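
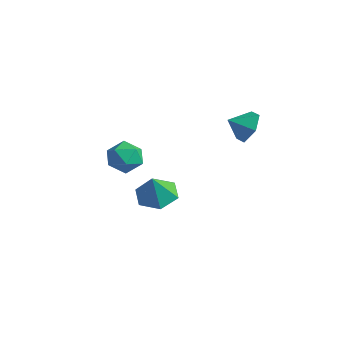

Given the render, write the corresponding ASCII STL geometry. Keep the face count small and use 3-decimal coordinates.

solid 
facet normal -0.189 0.353 -0.916
outer loop
vertex -1.097 -0.299 -2.591
vertex -1.899 0.199 -2.234
vertex -0.993 0.645 -2.249
endloop
endfacet
facet normal 0.936 -0.206 0.285
outer loop
vertex -1.097 -0.299 -2.591
vertex -0.993 0.645 -2.249
vertex -1.621 -0.319 -0.886
endloop
endfacet
facet normal -0.189 0.353 -0.916
outer loop
vertex -0.993 0.645 -2.249
vertex -1.899 0.199 -2.234
vertex -1.795 1.144 -1.891
endloop
endfacet
facet normal 0.593 0.503 0.629
outer loop
vertex -0.993 0.645 -2.249
vertex -1.795 1.144 -1.891
vertex -1.621 -0.319 -0.886
endloop
endfacet
facet normal -0.189 0.353 -0.916
outer loop
vertex -1.795 1.144 -1.891
vertex -1.899 0.199 -2.234
vertex -2.701 0.698 -1.876
endloop
endfacet
facet normal -0.247 0.529 0.812
outer loop
vertex -1.795 1.144 -1.891
vertex -2.701 0.698 -1.876
vertex -1.621 -0.319 -0.886
endloop
endfacet
facet normal -0.190 0.353 -0.916
outer loop
vertex -2.701 0.698 -1.876
vertex -1.899 0.199 -2.234
vertex -2.805 -0.247 -2.218
endloop
endfacet
facet normal -0.743 -0.154 0.652
outer loop
vertex -2.701 0.698 -1.876
vertex -2.805 -0.247 -2.218
vertex -1.621 -0.319 -0.886
endloop
endfacet
facet normal -0.190 0.353 -0.916
outer loop
vertex -2.805 -0.247 -2.218
vertex -1.899 0.199 -2.234
vertex -2.003 -0.745 -2.576
endloop
endfacet
facet normal -0.399 -0.864 0.308
outer loop
vertex -2.805 -0.247 -2.218
vertex -2.003 -0.745 -2.576
vertex -1.621 -0.319 -0.886
endloop
endfacet
facet normal -0.189 0.353 -0.916
outer loop
vertex -2.003 -0.745 -2.576
vertex -1.899 0.199 -2.234
vertex -1.097 -0.299 -2.591
endloop
endfacet
facet normal 0.440 -0.889 0.125
outer loop
vertex -2.003 -0.745 -2.576
vertex -1.097 -0.299 -2.591
vertex -1.621 -0.319 -0.886
endloop
endfacet
facet normal -0.895 0.215 0.391
outer loop
vertex -1.443 -2.048 1.736
vertex -1.516 -2.879 2.027
vertex -1.144 -2.262 2.539
endloop
endfacet
facet normal -0.473 0.791 0.387
outer loop
vertex -1.443 -2.048 1.736
vertex -1.144 -2.262 2.539
vertex -0.671 -1.725 2.02
endloop
endfacet
facet normal -0.277 0.916 -0.288
outer loop
vertex -1.443 -2.048 1.736
vertex -0.671 -1.725 2.02
vertex -0.751 -2.011 1.188
endloop
endfacet
facet normal -0.577 0.419 -0.701
outer loop
vertex -1.443 -2.048 1.736
vertex -0.751 -2.011 1.188
vertex -1.273 -2.723 1.192
endloop
endfacet
facet normal -0.959 -0.014 -0.282
outer loop
vertex -1.443 -2.048 1.736
vertex -1.273 -2.723 1.192
vertex -1.516 -2.879 2.027
endloop
endfacet
facet normal 0.113 0.637 0.762
outer loop
vertex -0.671 -1.725 2.02
vertex -1.144 -2.262 2.539
vertex -0.267 -2.357 2.488
endloop
endfacet
facet normal -0.568 -0.295 0.768
outer loop
vertex -1.144 -2.262 2.539
vertex -1.516 -2.879 2.027
vertex -0.789 -3.069 2.492
endloop
endfacet
facet normal -0.673 -0.667 -0.320
outer loop
vertex -1.516 -2.879 2.027
vertex -1.273 -2.723 1.192
vertex -0.869 -3.355 1.66
endloop
endfacet
facet normal -0.054 0.034 -0.998
outer loop
vertex -1.273 -2.723 1.192
vertex -0.751 -2.011 1.188
vertex -0.396 -2.818 1.141
endloop
endfacet
facet normal 0.431 0.840 -0.330
outer loop
vertex -0.751 -2.011 1.188
vertex -0.671 -1.725 2.02
vertex -0.024 -2.201 1.653
endloop
endfacet
facet normal 0.577 -0.419 0.701
outer loop
vertex -0.097 -3.032 1.944
vertex -0.267 -2.357 2.488
vertex -0.789 -3.069 2.492
endloop
endfacet
facet normal 0.277 -0.916 0.288
outer loop
vertex -0.097 -3.032 1.944
vertex -0.789 -3.069 2.492
vertex -0.869 -3.355 1.66
endloop
endfacet
facet normal 0.473 -0.791 -0.387
outer loop
vertex -0.097 -3.032 1.944
vertex -0.869 -3.355 1.66
vertex -0.396 -2.818 1.141
endloop
endfacet
facet normal 0.895 -0.215 -0.391
outer loop
vertex -0.097 -3.032 1.944
vertex -0.396 -2.818 1.141
vertex -0.024 -2.201 1.653
endloop
endfacet
facet normal 0.959 0.014 0.282
outer loop
vertex -0.097 -3.032 1.944
vertex -0.024 -2.201 1.653
vertex -0.267 -2.357 2.488
endloop
endfacet
facet normal 0.054 -0.034 0.998
outer loop
vertex -0.789 -3.069 2.492
vertex -0.267 -2.357 2.488
vertex -1.144 -2.262 2.539
endloop
endfacet
facet normal -0.431 -0.840 0.330
outer loop
vertex -0.869 -3.355 1.66
vertex -0.789 -3.069 2.492
vertex -1.516 -2.879 2.027
endloop
endfacet
facet normal -0.113 -0.637 -0.762
outer loop
vertex -0.396 -2.818 1.141
vertex -0.869 -3.355 1.66
vertex -1.273 -2.723 1.192
endloop
endfacet
facet normal 0.568 0.295 -0.768
outer loop
vertex -0.024 -2.201 1.653
vertex -0.396 -2.818 1.141
vertex -0.751 -2.011 1.188
endloop
endfacet
facet normal 0.673 0.667 0.320
outer loop
vertex -0.267 -2.357 2.488
vertex -0.024 -2.201 1.653
vertex -0.671 -1.725 2.02
endloop
endfacet
facet normal 0.464 0.728 -0.504
outer loop
vertex 1.464 2.821 2.248
vertex 0.649 3.155 1.98
vertex 1.033 3.452 2.762
endloop
endfacet
facet normal 0.311 -0.464 0.830
outer loop
vertex 1.464 2.821 2.248
vertex 1.033 3.452 2.762
vertex 0.171 2.405 2.5
endloop
endfacet
facet normal 0.464 0.728 -0.505
outer loop
vertex 1.033 3.452 2.762
vertex 0.649 3.155 1.98
vertex 0.219 3.785 2.493
endloop
endfacet
facet normal -0.308 0.016 0.951
outer loop
vertex 1.033 3.452 2.762
vertex 0.219 3.785 2.493
vertex 0.171 2.405 2.5
endloop
endfacet
facet normal 0.464 0.728 -0.505
outer loop
vertex 0.219 3.785 2.493
vertex 0.649 3.155 1.98
vertex -0.165 3.488 1.712
endloop
endfacet
facet normal -0.902 0.034 0.431
outer loop
vertex 0.219 3.785 2.493
vertex -0.165 3.488 1.712
vertex 0.171 2.405 2.5
endloop
endfacet
facet normal 0.464 0.728 -0.505
outer loop
vertex -0.165 3.488 1.712
vertex 0.649 3.155 1.98
vertex 0.265 2.858 1.199
endloop
endfacet
facet normal -0.879 -0.427 -0.212
outer loop
vertex -0.165 3.488 1.712
vertex 0.265 2.858 1.199
vertex 0.171 2.405 2.5
endloop
endfacet
facet normal 0.464 0.728 -0.505
outer loop
vertex 0.265 2.858 1.199
vertex 0.649 3.155 1.98
vertex 1.08 2.524 1.467
endloop
endfacet
facet normal -0.261 -0.906 -0.334
outer loop
vertex 0.265 2.858 1.199
vertex 1.08 2.524 1.467
vertex 0.171 2.405 2.5
endloop
endfacet
facet normal 0.464 0.728 -0.505
outer loop
vertex 1.08 2.524 1.467
vertex 0.649 3.155 1.98
vertex 1.464 2.821 2.248
endloop
endfacet
facet normal 0.334 -0.924 0.187
outer loop
vertex 1.08 2.524 1.467
vertex 1.464 2.821 2.248
vertex 0.171 2.405 2.5
endloop
endfacet

endsolid


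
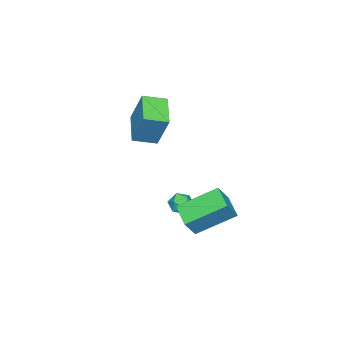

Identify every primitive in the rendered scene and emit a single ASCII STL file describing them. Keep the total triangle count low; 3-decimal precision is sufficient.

solid 
facet normal -0.663 -0.460 0.591
outer loop
vertex -1.782 -0.81 -3.691
vertex -1.636 -1.389 -3.978
vertex -1.298 -1.19 -3.444
endloop
endfacet
facet normal -0.382 0.110 0.918
outer loop
vertex -1.782 -0.81 -3.691
vertex -1.298 -1.19 -3.444
vertex -1.215 -0.534 -3.488
endloop
endfacet
facet normal -0.517 0.685 0.514
outer loop
vertex -1.782 -0.81 -3.691
vertex -1.215 -0.534 -3.488
vertex -1.501 -0.329 -4.049
endloop
endfacet
facet normal -0.881 0.469 -0.061
outer loop
vertex -1.782 -0.81 -3.691
vertex -1.501 -0.329 -4.049
vertex -1.761 -0.857 -4.351
endloop
endfacet
facet normal -0.971 -0.238 -0.014
outer loop
vertex -1.782 -0.81 -3.691
vertex -1.761 -0.857 -4.351
vertex -1.636 -1.389 -3.978
endloop
endfacet
facet normal 0.325 0.022 0.945
outer loop
vertex -1.215 -0.534 -3.488
vertex -1.298 -1.19 -3.444
vertex -0.719 -0.943 -3.649
endloop
endfacet
facet normal -0.129 -0.900 0.417
outer loop
vertex -1.298 -1.19 -3.444
vertex -1.636 -1.389 -3.978
vertex -0.979 -1.471 -3.951
endloop
endfacet
facet normal -0.628 -0.540 -0.560
outer loop
vertex -1.636 -1.389 -3.978
vertex -1.761 -0.857 -4.351
vertex -1.265 -1.266 -4.512
endloop
endfacet
facet normal -0.482 0.602 -0.637
outer loop
vertex -1.761 -0.857 -4.351
vertex -1.501 -0.329 -4.049
vertex -1.182 -0.61 -4.556
endloop
endfacet
facet normal 0.107 0.950 0.293
outer loop
vertex -1.501 -0.329 -4.049
vertex -1.215 -0.534 -3.488
vertex -0.844 -0.411 -4.022
endloop
endfacet
facet normal 0.881 -0.469 0.061
outer loop
vertex -0.698 -0.99 -4.309
vertex -0.719 -0.943 -3.649
vertex -0.979 -1.471 -3.951
endloop
endfacet
facet normal 0.517 -0.685 -0.514
outer loop
vertex -0.698 -0.99 -4.309
vertex -0.979 -1.471 -3.951
vertex -1.265 -1.266 -4.512
endloop
endfacet
facet normal 0.382 -0.110 -0.918
outer loop
vertex -0.698 -0.99 -4.309
vertex -1.265 -1.266 -4.512
vertex -1.182 -0.61 -4.556
endloop
endfacet
facet normal 0.663 0.460 -0.591
outer loop
vertex -0.698 -0.99 -4.309
vertex -1.182 -0.61 -4.556
vertex -0.844 -0.411 -4.022
endloop
endfacet
facet normal 0.971 0.238 0.014
outer loop
vertex -0.698 -0.99 -4.309
vertex -0.844 -0.411 -4.022
vertex -0.719 -0.943 -3.649
endloop
endfacet
facet normal 0.482 -0.602 0.637
outer loop
vertex -0.979 -1.471 -3.951
vertex -0.719 -0.943 -3.649
vertex -1.298 -1.19 -3.444
endloop
endfacet
facet normal -0.107 -0.950 -0.293
outer loop
vertex -1.265 -1.266 -4.512
vertex -0.979 -1.471 -3.951
vertex -1.636 -1.389 -3.978
endloop
endfacet
facet normal -0.325 -0.022 -0.945
outer loop
vertex -1.182 -0.61 -4.556
vertex -1.265 -1.266 -4.512
vertex -1.761 -0.857 -4.351
endloop
endfacet
facet normal 0.129 0.900 -0.417
outer loop
vertex -0.844 -0.411 -4.022
vertex -1.182 -0.61 -4.556
vertex -1.501 -0.329 -4.049
endloop
endfacet
facet normal 0.628 0.540 0.560
outer loop
vertex -0.719 -0.943 -3.649
vertex -0.844 -0.411 -4.022
vertex -1.215 -0.534 -3.488
endloop
endfacet
facet normal -0.589 -0.734 0.338
outer loop
vertex 1.019 0.35 -2.715
vertex -0.161 1.791 -1.64
vertex 0.36 0.471 -3.6
endloop
endfacet
facet normal 0.548 -0.670 -0.500
outer loop
vertex 1.161 1.469 -4.06
vertex 1.019 0.35 -2.715
vertex 0.36 0.471 -3.6
endloop
endfacet
facet normal -0.588 -0.735 0.338
outer loop
vertex 0.36 0.471 -3.6
vertex -0.161 1.791 -1.64
vertex -0.82 1.911 -2.525
endloop
endfacet
facet normal -0.594 0.109 -0.797
outer loop
vertex -0.82 1.911 -2.525
vertex 1.161 1.469 -4.06
vertex 0.36 0.471 -3.6
endloop
endfacet
facet normal 0.594 -0.109 0.797
outer loop
vertex 1.019 0.35 -2.715
vertex 0.64 2.789 -2.1
vertex -0.161 1.791 -1.64
endloop
endfacet
facet normal 0.549 -0.670 -0.500
outer loop
vertex 1.82 1.349 -3.175
vertex 1.019 0.35 -2.715
vertex 1.161 1.469 -4.06
endloop
endfacet
facet normal 0.594 -0.109 0.797
outer loop
vertex 1.82 1.349 -3.175
vertex 0.64 2.789 -2.1
vertex 1.019 0.35 -2.715
endloop
endfacet
facet normal -0.549 0.671 0.499
outer loop
vertex -0.161 1.791 -1.64
vertex 0.64 2.789 -2.1
vertex -0.82 1.911 -2.525
endloop
endfacet
facet normal -0.594 0.109 -0.797
outer loop
vertex -0.019 2.91 -2.985
vertex 1.161 1.469 -4.06
vertex -0.82 1.911 -2.525
endloop
endfacet
facet normal -0.549 0.670 0.500
outer loop
vertex -0.82 1.911 -2.525
vertex 0.64 2.789 -2.1
vertex -0.019 2.91 -2.985
endloop
endfacet
facet normal 0.588 0.734 -0.339
outer loop
vertex -0.019 2.91 -2.985
vertex 1.82 1.349 -3.175
vertex 1.161 1.469 -4.06
endloop
endfacet
facet normal 0.589 0.734 -0.338
outer loop
vertex 0.64 2.789 -2.1
vertex 1.82 1.349 -3.175
vertex -0.019 2.91 -2.985
endloop
endfacet
facet normal -0.735 -0.556 0.388
outer loop
vertex -2.335 -3.806 1.758
vertex -3.151 -2.935 1.461
vertex -2.612 -4.667 -0.003
endloop
endfacet
facet normal 0.664 -0.708 0.242
outer loop
vertex -1.289 -3.665 -0.701
vertex -2.335 -3.806 1.758
vertex -2.612 -4.667 -0.003
endloop
endfacet
facet normal -0.735 -0.556 0.387
outer loop
vertex -2.612 -4.667 -0.003
vertex -3.151 -2.935 1.461
vertex -3.428 -3.795 -0.3
endloop
endfacet
facet normal -0.140 -0.434 -0.890
outer loop
vertex -3.428 -3.795 -0.3
vertex -1.289 -3.665 -0.701
vertex -2.612 -4.667 -0.003
endloop
endfacet
facet normal 0.140 0.435 0.890
outer loop
vertex -2.335 -3.806 1.758
vertex -1.828 -1.933 0.763
vertex -3.151 -2.935 1.461
endloop
endfacet
facet normal 0.663 -0.708 0.242
outer loop
vertex -1.012 -2.805 1.06
vertex -2.335 -3.806 1.758
vertex -1.289 -3.665 -0.701
endloop
endfacet
facet normal 0.141 0.435 0.890
outer loop
vertex -1.012 -2.805 1.06
vertex -1.828 -1.933 0.763
vertex -2.335 -3.806 1.758
endloop
endfacet
facet normal -0.664 0.708 -0.241
outer loop
vertex -3.151 -2.935 1.461
vertex -1.828 -1.933 0.763
vertex -3.428 -3.795 -0.3
endloop
endfacet
facet normal -0.140 -0.435 -0.890
outer loop
vertex -2.105 -2.794 -0.998
vertex -1.289 -3.665 -0.701
vertex -3.428 -3.795 -0.3
endloop
endfacet
facet normal -0.663 0.708 -0.242
outer loop
vertex -3.428 -3.795 -0.3
vertex -1.828 -1.933 0.763
vertex -2.105 -2.794 -0.998
endloop
endfacet
facet normal 0.735 0.557 -0.387
outer loop
vertex -2.105 -2.794 -0.998
vertex -1.012 -2.805 1.06
vertex -1.289 -3.665 -0.701
endloop
endfacet
facet normal 0.735 0.556 -0.388
outer loop
vertex -1.828 -1.933 0.763
vertex -1.012 -2.805 1.06
vertex -2.105 -2.794 -0.998
endloop
endfacet

endsolid


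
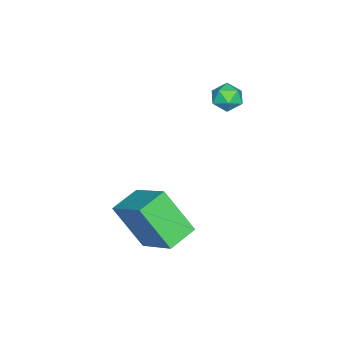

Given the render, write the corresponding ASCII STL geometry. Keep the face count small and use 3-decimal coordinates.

solid 
facet normal -0.892 0.217 -0.397
outer loop
vertex -3.9 3.086 0.587
vertex -4.186 2.612 0.97
vertex -4.134 3.243 1.198
endloop
endfacet
facet normal -0.471 0.794 -0.384
outer loop
vertex -3.9 3.086 0.587
vertex -4.134 3.243 1.198
vertex -3.544 3.492 0.989
endloop
endfacet
facet normal 0.119 0.644 -0.756
outer loop
vertex -3.9 3.086 0.587
vertex -3.544 3.492 0.989
vertex -3.233 3.014 0.631
endloop
endfacet
facet normal 0.063 -0.026 -0.998
outer loop
vertex -3.9 3.086 0.587
vertex -3.233 3.014 0.631
vertex -3.629 2.471 0.62
endloop
endfacet
facet normal -0.561 -0.289 -0.776
outer loop
vertex -3.9 3.086 0.587
vertex -3.629 2.471 0.62
vertex -4.186 2.612 0.97
endloop
endfacet
facet normal -0.282 0.914 0.293
outer loop
vertex -3.544 3.492 0.989
vertex -4.134 3.243 1.198
vertex -3.611 3.269 1.62
endloop
endfacet
facet normal -0.962 -0.019 0.273
outer loop
vertex -4.134 3.243 1.198
vertex -4.186 2.612 0.97
vertex -4.007 2.726 1.609
endloop
endfacet
facet normal -0.427 -0.838 -0.341
outer loop
vertex -4.186 2.612 0.97
vertex -3.629 2.471 0.62
vertex -3.696 2.248 1.251
endloop
endfacet
facet normal 0.584 -0.412 -0.699
outer loop
vertex -3.629 2.471 0.62
vertex -3.233 3.014 0.631
vertex -3.106 2.497 1.042
endloop
endfacet
facet normal 0.675 0.670 -0.309
outer loop
vertex -3.233 3.014 0.631
vertex -3.544 3.492 0.989
vertex -3.054 3.128 1.27
endloop
endfacet
facet normal -0.063 0.026 0.998
outer loop
vertex -3.34 2.654 1.653
vertex -3.611 3.269 1.62
vertex -4.007 2.726 1.609
endloop
endfacet
facet normal -0.119 -0.644 0.756
outer loop
vertex -3.34 2.654 1.653
vertex -4.007 2.726 1.609
vertex -3.696 2.248 1.251
endloop
endfacet
facet normal 0.471 -0.794 0.384
outer loop
vertex -3.34 2.654 1.653
vertex -3.696 2.248 1.251
vertex -3.106 2.497 1.042
endloop
endfacet
facet normal 0.892 -0.217 0.397
outer loop
vertex -3.34 2.654 1.653
vertex -3.106 2.497 1.042
vertex -3.054 3.128 1.27
endloop
endfacet
facet normal 0.561 0.289 0.776
outer loop
vertex -3.34 2.654 1.653
vertex -3.054 3.128 1.27
vertex -3.611 3.269 1.62
endloop
endfacet
facet normal -0.584 0.412 0.699
outer loop
vertex -4.007 2.726 1.609
vertex -3.611 3.269 1.62
vertex -4.134 3.243 1.198
endloop
endfacet
facet normal -0.675 -0.670 0.309
outer loop
vertex -3.696 2.248 1.251
vertex -4.007 2.726 1.609
vertex -4.186 2.612 0.97
endloop
endfacet
facet normal 0.282 -0.914 -0.293
outer loop
vertex -3.106 2.497 1.042
vertex -3.696 2.248 1.251
vertex -3.629 2.471 0.62
endloop
endfacet
facet normal 0.962 0.019 -0.273
outer loop
vertex -3.054 3.128 1.27
vertex -3.106 2.497 1.042
vertex -3.233 3.014 0.631
endloop
endfacet
facet normal 0.427 0.838 0.341
outer loop
vertex -3.611 3.269 1.62
vertex -3.054 3.128 1.27
vertex -3.544 3.492 0.989
endloop
endfacet
facet normal -0.437 -0.714 -0.547
outer loop
vertex 0.606 0.055 -2.732
vertex -0.525 0.538 -2.458
vertex 0.719 1.269 -4.405
endloop
endfacet
facet normal 0.898 -0.383 -0.218
outer loop
vertex 1.585 2.682 -3.322
vertex 0.606 0.055 -2.732
vertex 0.719 1.269 -4.405
endloop
endfacet
facet normal -0.437 -0.714 -0.547
outer loop
vertex 0.719 1.269 -4.405
vertex -0.525 0.538 -2.458
vertex -0.412 1.752 -4.131
endloop
endfacet
facet normal 0.054 0.586 -0.808
outer loop
vertex -0.412 1.752 -4.131
vertex 1.585 2.682 -3.322
vertex 0.719 1.269 -4.405
endloop
endfacet
facet normal -0.054 -0.586 0.808
outer loop
vertex 0.606 0.055 -2.732
vertex 0.341 1.951 -1.375
vertex -0.525 0.538 -2.458
endloop
endfacet
facet normal 0.898 -0.383 -0.218
outer loop
vertex 1.472 1.468 -1.649
vertex 0.606 0.055 -2.732
vertex 1.585 2.682 -3.322
endloop
endfacet
facet normal -0.054 -0.586 0.808
outer loop
vertex 1.472 1.468 -1.649
vertex 0.341 1.951 -1.375
vertex 0.606 0.055 -2.732
endloop
endfacet
facet normal -0.898 0.383 0.218
outer loop
vertex -0.525 0.538 -2.458
vertex 0.341 1.951 -1.375
vertex -0.412 1.752 -4.131
endloop
endfacet
facet normal 0.054 0.586 -0.808
outer loop
vertex 0.454 3.165 -3.048
vertex 1.585 2.682 -3.322
vertex -0.412 1.752 -4.131
endloop
endfacet
facet normal -0.898 0.383 0.218
outer loop
vertex -0.412 1.752 -4.131
vertex 0.341 1.951 -1.375
vertex 0.454 3.165 -3.048
endloop
endfacet
facet normal 0.437 0.714 0.547
outer loop
vertex 0.454 3.165 -3.048
vertex 1.472 1.468 -1.649
vertex 1.585 2.682 -3.322
endloop
endfacet
facet normal 0.437 0.714 0.547
outer loop
vertex 0.341 1.951 -1.375
vertex 1.472 1.468 -1.649
vertex 0.454 3.165 -3.048
endloop
endfacet

endsolid


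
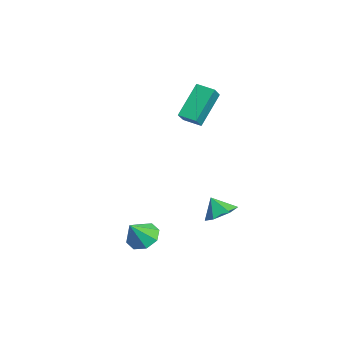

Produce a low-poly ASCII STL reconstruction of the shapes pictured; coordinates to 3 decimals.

solid 
facet normal -0.290 0.513 -0.808
outer loop
vertex 3.704 -1.639 -2.069
vertex 3.024 -2.143 -2.145
vertex 3.189 -1.414 -1.741
endloop
endfacet
facet normal 0.611 0.421 0.671
outer loop
vertex 3.704 -1.639 -2.069
vertex 3.189 -1.414 -1.741
vertex 3.416 -2.837 -1.055
endloop
endfacet
facet normal -0.291 0.513 -0.807
outer loop
vertex 3.189 -1.414 -1.741
vertex 3.024 -2.143 -2.145
vertex 2.578 -1.616 -1.649
endloop
endfacet
facet normal -0.008 0.433 0.901
outer loop
vertex 3.189 -1.414 -1.741
vertex 2.578 -1.616 -1.649
vertex 3.416 -2.837 -1.055
endloop
endfacet
facet normal -0.290 0.514 -0.807
outer loop
vertex 2.578 -1.616 -1.649
vertex 3.024 -2.143 -2.145
vertex 2.227 -2.127 -1.848
endloop
endfacet
facet normal -0.537 0.041 0.842
outer loop
vertex 2.578 -1.616 -1.649
vertex 2.227 -2.127 -1.848
vertex 3.416 -2.837 -1.055
endloop
endfacet
facet normal -0.291 0.512 -0.808
outer loop
vertex 2.227 -2.127 -1.848
vertex 3.024 -2.143 -2.145
vertex 2.343 -2.648 -2.22
endloop
endfacet
facet normal -0.666 -0.526 0.529
outer loop
vertex 2.227 -2.127 -1.848
vertex 2.343 -2.648 -2.22
vertex 3.416 -2.837 -1.055
endloop
endfacet
facet normal -0.292 0.513 -0.807
outer loop
vertex 2.343 -2.648 -2.22
vertex 3.024 -2.143 -2.145
vertex 2.858 -2.873 -2.549
endloop
endfacet
facet normal -0.319 -0.937 0.142
outer loop
vertex 2.343 -2.648 -2.22
vertex 2.858 -2.873 -2.549
vertex 3.416 -2.837 -1.055
endloop
endfacet
facet normal -0.292 0.513 -0.807
outer loop
vertex 2.858 -2.873 -2.549
vertex 3.024 -2.143 -2.145
vertex 3.469 -2.67 -2.641
endloop
endfacet
facet normal 0.302 -0.949 -0.090
outer loop
vertex 2.858 -2.873 -2.549
vertex 3.469 -2.67 -2.641
vertex 3.416 -2.837 -1.055
endloop
endfacet
facet normal -0.291 0.514 -0.807
outer loop
vertex 3.469 -2.67 -2.641
vertex 3.024 -2.143 -2.145
vertex 3.82 -2.159 -2.442
endloop
endfacet
facet normal 0.829 -0.558 -0.031
outer loop
vertex 3.469 -2.67 -2.641
vertex 3.82 -2.159 -2.442
vertex 3.416 -2.837 -1.055
endloop
endfacet
facet normal -0.291 0.514 -0.807
outer loop
vertex 3.82 -2.159 -2.442
vertex 3.024 -2.143 -2.145
vertex 3.704 -1.639 -2.069
endloop
endfacet
facet normal 0.959 0.010 0.284
outer loop
vertex 3.82 -2.159 -2.442
vertex 3.704 -1.639 -2.069
vertex 3.416 -2.837 -1.055
endloop
endfacet
facet normal 0.457 0.360 -0.813
outer loop
vertex 1.266 1.632 -2.698
vertex 0.609 2.206 -2.813
vertex 1.306 2.428 -2.323
endloop
endfacet
facet normal 0.466 -0.396 0.791
outer loop
vertex 1.266 1.632 -2.698
vertex 1.306 2.428 -2.323
vertex 0.111 1.814 -1.927
endloop
endfacet
facet normal 0.457 0.360 -0.813
outer loop
vertex 1.306 2.428 -2.323
vertex 0.609 2.206 -2.813
vertex 0.649 3.002 -2.438
endloop
endfacet
facet normal 0.134 0.340 0.931
outer loop
vertex 1.306 2.428 -2.323
vertex 0.649 3.002 -2.438
vertex 0.111 1.814 -1.927
endloop
endfacet
facet normal 0.457 0.360 -0.813
outer loop
vertex 0.649 3.002 -2.438
vertex 0.609 2.206 -2.813
vertex -0.048 2.78 -2.928
endloop
endfacet
facet normal -0.594 0.530 0.605
outer loop
vertex 0.649 3.002 -2.438
vertex -0.048 2.78 -2.928
vertex 0.111 1.814 -1.927
endloop
endfacet
facet normal 0.457 0.360 -0.813
outer loop
vertex -0.048 2.78 -2.928
vertex 0.609 2.206 -2.813
vertex -0.088 1.985 -3.303
endloop
endfacet
facet normal -0.990 -0.017 0.141
outer loop
vertex -0.048 2.78 -2.928
vertex -0.088 1.985 -3.303
vertex 0.111 1.814 -1.927
endloop
endfacet
facet normal 0.457 0.360 -0.813
outer loop
vertex -0.088 1.985 -3.303
vertex 0.609 2.206 -2.813
vertex 0.569 1.411 -3.188
endloop
endfacet
facet normal -0.658 -0.753 0.002
outer loop
vertex -0.088 1.985 -3.303
vertex 0.569 1.411 -3.188
vertex 0.111 1.814 -1.927
endloop
endfacet
facet normal 0.457 0.360 -0.813
outer loop
vertex 0.569 1.411 -3.188
vertex 0.609 2.206 -2.813
vertex 1.266 1.632 -2.698
endloop
endfacet
facet normal 0.069 -0.943 0.326
outer loop
vertex 0.569 1.411 -3.188
vertex 1.266 1.632 -2.698
vertex 0.111 1.814 -1.927
endloop
endfacet
facet normal -0.622 0.393 -0.677
outer loop
vertex -3.071 2.177 3.729
vertex -2.434 2.903 3.565
vertex -2.165 1.045 2.238
endloop
endfacet
facet normal -0.650 -0.741 0.168
outer loop
vertex -1.486 0.617 2.975
vertex -3.071 2.177 3.729
vertex -2.165 1.045 2.238
endloop
endfacet
facet normal -0.623 0.393 -0.676
outer loop
vertex -2.165 1.045 2.238
vertex -2.434 2.903 3.565
vertex -1.528 1.771 2.073
endloop
endfacet
facet normal 0.435 -0.545 -0.717
outer loop
vertex -1.528 1.771 2.073
vertex -1.486 0.617 2.975
vertex -2.165 1.045 2.238
endloop
endfacet
facet normal -0.435 0.544 0.717
outer loop
vertex -3.071 2.177 3.729
vertex -1.755 2.475 4.302
vertex -2.434 2.903 3.565
endloop
endfacet
facet normal -0.650 -0.741 0.168
outer loop
vertex -2.392 1.749 4.467
vertex -3.071 2.177 3.729
vertex -1.486 0.617 2.975
endloop
endfacet
facet normal -0.435 0.545 0.717
outer loop
vertex -2.392 1.749 4.467
vertex -1.755 2.475 4.302
vertex -3.071 2.177 3.729
endloop
endfacet
facet normal 0.650 0.741 -0.168
outer loop
vertex -2.434 2.903 3.565
vertex -1.755 2.475 4.302
vertex -1.528 1.771 2.073
endloop
endfacet
facet normal 0.436 -0.544 -0.717
outer loop
vertex -0.849 1.343 2.811
vertex -1.486 0.617 2.975
vertex -1.528 1.771 2.073
endloop
endfacet
facet normal 0.650 0.741 -0.168
outer loop
vertex -1.528 1.771 2.073
vertex -1.755 2.475 4.302
vertex -0.849 1.343 2.811
endloop
endfacet
facet normal 0.623 -0.393 0.677
outer loop
vertex -0.849 1.343 2.811
vertex -2.392 1.749 4.467
vertex -1.486 0.617 2.975
endloop
endfacet
facet normal 0.623 -0.393 0.677
outer loop
vertex -1.755 2.475 4.302
vertex -2.392 1.749 4.467
vertex -0.849 1.343 2.811
endloop
endfacet

endsolid


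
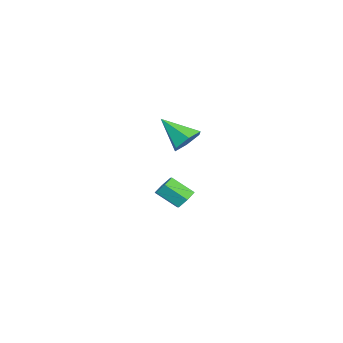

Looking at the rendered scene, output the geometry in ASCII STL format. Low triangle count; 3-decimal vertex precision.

solid 
facet normal -0.027 0.786 -0.618
outer loop
vertex -2.987 -2.2 -3.702
vertex -3.559 -2.428 -3.967
vertex -3.575 -2.014 -3.44
endloop
endfacet
facet normal 0.479 0.553 0.682
outer loop
vertex -2.987 -2.2 -3.702
vertex -3.575 -2.014 -3.44
vertex -2.95 -3.283 -2.849
endloop
endfacet
facet normal 0.478 0.553 0.682
outer loop
vertex -2.95 -3.283 -2.849
vertex -3.575 -2.014 -3.44
vertex -3.538 -3.098 -2.587
endloop
endfacet
facet normal 0.029 -0.785 0.619
outer loop
vertex -2.95 -3.283 -2.849
vertex -3.538 -3.098 -2.587
vertex -3.521 -3.512 -3.113
endloop
endfacet
facet normal -0.027 0.786 -0.618
outer loop
vertex -3.575 -2.014 -3.44
vertex -3.559 -2.428 -3.967
vertex -4.147 -2.242 -3.705
endloop
endfacet
facet normal -0.521 0.517 0.679
outer loop
vertex -3.575 -2.014 -3.44
vertex -4.147 -2.242 -3.705
vertex -3.538 -3.098 -2.587
endloop
endfacet
facet normal -0.521 0.517 0.679
outer loop
vertex -3.538 -3.098 -2.587
vertex -4.147 -2.242 -3.705
vertex -4.109 -3.326 -2.851
endloop
endfacet
facet normal 0.027 -0.785 0.619
outer loop
vertex -3.538 -3.098 -2.587
vertex -4.109 -3.326 -2.851
vertex -3.521 -3.512 -3.113
endloop
endfacet
facet normal -0.028 0.784 -0.620
outer loop
vertex -4.147 -2.242 -3.705
vertex -3.559 -2.428 -3.967
vertex -4.13 -2.657 -4.231
endloop
endfacet
facet normal -0.999 -0.037 -0.003
outer loop
vertex -4.147 -2.242 -3.705
vertex -4.13 -2.657 -4.231
vertex -4.109 -3.326 -2.851
endloop
endfacet
facet normal -0.999 -0.036 -0.002
outer loop
vertex -4.109 -3.326 -2.851
vertex -4.13 -2.657 -4.231
vertex -4.093 -3.74 -3.378
endloop
endfacet
facet normal 0.027 -0.786 0.618
outer loop
vertex -4.109 -3.326 -2.851
vertex -4.093 -3.74 -3.378
vertex -3.521 -3.512 -3.113
endloop
endfacet
facet normal -0.029 0.785 -0.619
outer loop
vertex -4.13 -2.657 -4.231
vertex -3.559 -2.428 -3.967
vertex -3.542 -2.842 -4.493
endloop
endfacet
facet normal -0.478 -0.553 -0.682
outer loop
vertex -4.13 -2.657 -4.231
vertex -3.542 -2.842 -4.493
vertex -4.093 -3.74 -3.378
endloop
endfacet
facet normal -0.479 -0.553 -0.682
outer loop
vertex -4.093 -3.74 -3.378
vertex -3.542 -2.842 -4.493
vertex -3.505 -3.926 -3.64
endloop
endfacet
facet normal 0.027 -0.786 0.618
outer loop
vertex -4.093 -3.74 -3.378
vertex -3.505 -3.926 -3.64
vertex -3.521 -3.512 -3.113
endloop
endfacet
facet normal -0.027 0.785 -0.619
outer loop
vertex -3.542 -2.842 -4.493
vertex -3.559 -2.428 -3.967
vertex -2.971 -2.614 -4.229
endloop
endfacet
facet normal 0.521 -0.517 -0.680
outer loop
vertex -3.542 -2.842 -4.493
vertex -2.971 -2.614 -4.229
vertex -3.505 -3.926 -3.64
endloop
endfacet
facet normal 0.521 -0.517 -0.679
outer loop
vertex -3.505 -3.926 -3.64
vertex -2.971 -2.614 -4.229
vertex -2.933 -3.698 -3.375
endloop
endfacet
facet normal 0.027 -0.786 0.618
outer loop
vertex -3.505 -3.926 -3.64
vertex -2.933 -3.698 -3.375
vertex -3.521 -3.512 -3.113
endloop
endfacet
facet normal -0.027 0.786 -0.618
outer loop
vertex -2.971 -2.614 -4.229
vertex -3.559 -2.428 -3.967
vertex -2.987 -2.2 -3.702
endloop
endfacet
facet normal 0.999 0.036 0.002
outer loop
vertex -2.971 -2.614 -4.229
vertex -2.987 -2.2 -3.702
vertex -2.933 -3.698 -3.375
endloop
endfacet
facet normal 0.999 0.037 0.003
outer loop
vertex -2.933 -3.698 -3.375
vertex -2.987 -2.2 -3.702
vertex -2.95 -3.283 -2.849
endloop
endfacet
facet normal 0.028 -0.784 0.620
outer loop
vertex -2.933 -3.698 -3.375
vertex -2.95 -3.283 -2.849
vertex -3.521 -3.512 -3.113
endloop
endfacet
facet normal 0.196 0.749 -0.633
outer loop
vertex 2.478 -1.283 1.801
vertex 1.739 -0.962 1.952
vertex 2.383 -0.743 2.411
endloop
endfacet
facet normal 0.827 -0.351 0.440
outer loop
vertex 2.478 -1.283 1.801
vertex 2.383 -0.743 2.411
vertex 1.401 -2.258 3.048
endloop
endfacet
facet normal 0.196 0.749 -0.633
outer loop
vertex 2.383 -0.743 2.411
vertex 1.739 -0.962 1.952
vertex 1.644 -0.422 2.562
endloop
endfacet
facet normal 0.283 0.210 0.936
outer loop
vertex 2.383 -0.743 2.411
vertex 1.644 -0.422 2.562
vertex 1.401 -2.258 3.048
endloop
endfacet
facet normal 0.195 0.749 -0.633
outer loop
vertex 1.644 -0.422 2.562
vertex 1.739 -0.962 1.952
vertex 1.0 -0.641 2.104
endloop
endfacet
facet normal -0.618 0.277 0.736
outer loop
vertex 1.644 -0.422 2.562
vertex 1.0 -0.641 2.104
vertex 1.401 -2.258 3.048
endloop
endfacet
facet normal 0.195 0.749 -0.633
outer loop
vertex 1.0 -0.641 2.104
vertex 1.739 -0.962 1.952
vertex 1.095 -1.181 1.494
endloop
endfacet
facet normal -0.975 -0.218 0.041
outer loop
vertex 1.0 -0.641 2.104
vertex 1.095 -1.181 1.494
vertex 1.401 -2.258 3.048
endloop
endfacet
facet normal 0.196 0.749 -0.633
outer loop
vertex 1.095 -1.181 1.494
vertex 1.739 -0.962 1.952
vertex 1.834 -1.502 1.343
endloop
endfacet
facet normal -0.431 -0.779 -0.455
outer loop
vertex 1.095 -1.181 1.494
vertex 1.834 -1.502 1.343
vertex 1.401 -2.258 3.048
endloop
endfacet
facet normal 0.196 0.749 -0.633
outer loop
vertex 1.834 -1.502 1.343
vertex 1.739 -0.962 1.952
vertex 2.478 -1.283 1.801
endloop
endfacet
facet normal 0.469 -0.845 -0.256
outer loop
vertex 1.834 -1.502 1.343
vertex 2.478 -1.283 1.801
vertex 1.401 -2.258 3.048
endloop
endfacet

endsolid


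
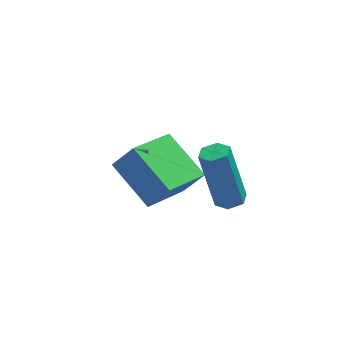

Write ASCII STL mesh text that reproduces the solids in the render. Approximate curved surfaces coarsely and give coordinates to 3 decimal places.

solid 
facet normal 0.220 -0.164 -0.962
outer loop
vertex 2.48 0.335 -2.274
vertex 2.151 0.686 -2.409
vertex 2.628 0.81 -2.321
endloop
endfacet
facet normal 0.929 -0.264 0.258
outer loop
vertex 2.48 0.335 -2.274
vertex 2.628 0.81 -2.321
vertex 2.017 0.682 -0.255
endloop
endfacet
facet normal 0.929 -0.263 0.259
outer loop
vertex 2.017 0.682 -0.255
vertex 2.628 0.81 -2.321
vertex 2.165 1.157 -0.303
endloop
endfacet
facet normal -0.221 0.166 0.961
outer loop
vertex 2.017 0.682 -0.255
vertex 2.165 1.157 -0.303
vertex 1.689 1.034 -0.391
endloop
endfacet
facet normal 0.220 -0.165 -0.961
outer loop
vertex 2.628 0.81 -2.321
vertex 2.151 0.686 -2.409
vertex 2.299 1.162 -2.457
endloop
endfacet
facet normal 0.721 0.692 0.046
outer loop
vertex 2.628 0.81 -2.321
vertex 2.299 1.162 -2.457
vertex 2.165 1.157 -0.303
endloop
endfacet
facet normal 0.721 0.692 0.046
outer loop
vertex 2.165 1.157 -0.303
vertex 2.299 1.162 -2.457
vertex 1.836 1.509 -0.439
endloop
endfacet
facet normal -0.220 0.165 0.961
outer loop
vertex 2.165 1.157 -0.303
vertex 1.836 1.509 -0.439
vertex 1.689 1.034 -0.391
endloop
endfacet
facet normal 0.221 -0.166 -0.961
outer loop
vertex 2.299 1.162 -2.457
vertex 2.151 0.686 -2.409
vertex 1.823 1.038 -2.545
endloop
endfacet
facet normal -0.209 0.955 -0.212
outer loop
vertex 2.299 1.162 -2.457
vertex 1.823 1.038 -2.545
vertex 1.836 1.509 -0.439
endloop
endfacet
facet normal -0.210 0.954 -0.212
outer loop
vertex 1.836 1.509 -0.439
vertex 1.823 1.038 -2.545
vertex 1.36 1.385 -0.526
endloop
endfacet
facet normal -0.219 0.165 0.962
outer loop
vertex 1.836 1.509 -0.439
vertex 1.36 1.385 -0.526
vertex 1.689 1.034 -0.391
endloop
endfacet
facet normal 0.221 -0.166 -0.961
outer loop
vertex 1.823 1.038 -2.545
vertex 2.151 0.686 -2.409
vertex 1.675 0.563 -2.497
endloop
endfacet
facet normal -0.929 0.263 -0.258
outer loop
vertex 1.823 1.038 -2.545
vertex 1.675 0.563 -2.497
vertex 1.36 1.385 -0.526
endloop
endfacet
facet normal -0.929 0.264 -0.259
outer loop
vertex 1.36 1.385 -0.526
vertex 1.675 0.563 -2.497
vertex 1.212 0.91 -0.479
endloop
endfacet
facet normal -0.220 0.164 0.962
outer loop
vertex 1.36 1.385 -0.526
vertex 1.212 0.91 -0.479
vertex 1.689 1.034 -0.391
endloop
endfacet
facet normal 0.220 -0.165 -0.961
outer loop
vertex 1.675 0.563 -2.497
vertex 2.151 0.686 -2.409
vertex 2.004 0.211 -2.361
endloop
endfacet
facet normal -0.721 -0.692 -0.046
outer loop
vertex 1.675 0.563 -2.497
vertex 2.004 0.211 -2.361
vertex 1.212 0.91 -0.479
endloop
endfacet
facet normal -0.721 -0.692 -0.046
outer loop
vertex 1.212 0.91 -0.479
vertex 2.004 0.211 -2.361
vertex 1.541 0.558 -0.343
endloop
endfacet
facet normal -0.220 0.165 0.961
outer loop
vertex 1.212 0.91 -0.479
vertex 1.541 0.558 -0.343
vertex 1.689 1.034 -0.391
endloop
endfacet
facet normal 0.219 -0.165 -0.962
outer loop
vertex 2.004 0.211 -2.361
vertex 2.151 0.686 -2.409
vertex 2.48 0.335 -2.274
endloop
endfacet
facet normal 0.210 -0.954 0.212
outer loop
vertex 2.004 0.211 -2.361
vertex 2.48 0.335 -2.274
vertex 1.541 0.558 -0.343
endloop
endfacet
facet normal 0.209 -0.955 0.212
outer loop
vertex 1.541 0.558 -0.343
vertex 2.48 0.335 -2.274
vertex 2.017 0.682 -0.255
endloop
endfacet
facet normal -0.221 0.166 0.961
outer loop
vertex 1.541 0.558 -0.343
vertex 2.017 0.682 -0.255
vertex 1.689 1.034 -0.391
endloop
endfacet
facet normal -0.618 -0.695 0.369
outer loop
vertex -0.446 3.745 -2.649
vertex -1.098 3.858 -3.527
vertex 0.531 2.399 -3.547
endloop
endfacet
facet normal 0.593 -0.102 0.799
outer loop
vertex 1.778 3.802 -4.293
vertex -0.446 3.745 -2.649
vertex 0.531 2.399 -3.547
endloop
endfacet
facet normal -0.618 -0.695 0.369
outer loop
vertex 0.531 2.399 -3.547
vertex -1.098 3.858 -3.527
vertex -0.121 2.512 -4.426
endloop
endfacet
facet normal 0.517 -0.712 -0.475
outer loop
vertex -0.121 2.512 -4.426
vertex 1.778 3.802 -4.293
vertex 0.531 2.399 -3.547
endloop
endfacet
facet normal -0.517 0.712 0.475
outer loop
vertex -0.446 3.745 -2.649
vertex 0.149 5.261 -4.273
vertex -1.098 3.858 -3.527
endloop
endfacet
facet normal 0.593 -0.103 0.799
outer loop
vertex 0.801 5.148 -3.394
vertex -0.446 3.745 -2.649
vertex 1.778 3.802 -4.293
endloop
endfacet
facet normal -0.517 0.712 0.475
outer loop
vertex 0.801 5.148 -3.394
vertex 0.149 5.261 -4.273
vertex -0.446 3.745 -2.649
endloop
endfacet
facet normal -0.593 0.103 -0.798
outer loop
vertex -1.098 3.858 -3.527
vertex 0.149 5.261 -4.273
vertex -0.121 2.512 -4.426
endloop
endfacet
facet normal 0.517 -0.712 -0.475
outer loop
vertex 1.126 3.915 -5.171
vertex 1.778 3.802 -4.293
vertex -0.121 2.512 -4.426
endloop
endfacet
facet normal -0.593 0.103 -0.799
outer loop
vertex -0.121 2.512 -4.426
vertex 0.149 5.261 -4.273
vertex 1.126 3.915 -5.171
endloop
endfacet
facet normal 0.617 0.695 -0.369
outer loop
vertex 1.126 3.915 -5.171
vertex 0.801 5.148 -3.394
vertex 1.778 3.802 -4.293
endloop
endfacet
facet normal 0.618 0.694 -0.369
outer loop
vertex 0.149 5.261 -4.273
vertex 0.801 5.148 -3.394
vertex 1.126 3.915 -5.171
endloop
endfacet

endsolid


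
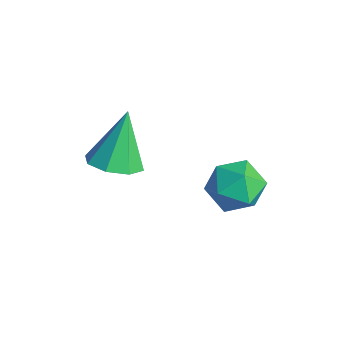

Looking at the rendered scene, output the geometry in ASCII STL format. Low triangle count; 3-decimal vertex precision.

solid 
facet normal 0.246 -0.388 -0.888
outer loop
vertex -2.946 0.555 0.423
vertex -3.506 0.073 0.478
vertex -3.428 0.755 0.202
endloop
endfacet
facet normal 0.329 0.935 0.129
outer loop
vertex -2.946 0.555 0.423
vertex -3.428 0.755 0.202
vertex -3.894 0.687 1.882
endloop
endfacet
facet normal 0.246 -0.388 -0.888
outer loop
vertex -3.428 0.755 0.202
vertex -3.506 0.073 0.478
vertex -3.955 0.556 0.143
endloop
endfacet
facet normal -0.347 0.936 -0.058
outer loop
vertex -3.428 0.755 0.202
vertex -3.955 0.556 0.143
vertex -3.894 0.687 1.882
endloop
endfacet
facet normal 0.246 -0.387 -0.888
outer loop
vertex -3.955 0.556 0.143
vertex -3.506 0.073 0.478
vertex -4.219 0.074 0.28
endloop
endfacet
facet normal -0.878 0.479 -0.005
outer loop
vertex -3.955 0.556 0.143
vertex -4.219 0.074 0.28
vertex -3.894 0.687 1.882
endloop
endfacet
facet normal 0.246 -0.389 -0.888
outer loop
vertex -4.219 0.074 0.28
vertex -3.506 0.073 0.478
vertex -4.065 -0.408 0.534
endloop
endfacet
facet normal -0.952 -0.168 0.257
outer loop
vertex -4.219 0.074 0.28
vertex -4.065 -0.408 0.534
vertex -3.894 0.687 1.882
endloop
endfacet
facet normal 0.245 -0.388 -0.888
outer loop
vertex -4.065 -0.408 0.534
vertex -3.506 0.073 0.478
vertex -3.583 -0.609 0.755
endloop
endfacet
facet normal -0.525 -0.627 0.576
outer loop
vertex -4.065 -0.408 0.534
vertex -3.583 -0.609 0.755
vertex -3.894 0.687 1.882
endloop
endfacet
facet normal 0.246 -0.388 -0.888
outer loop
vertex -3.583 -0.609 0.755
vertex -3.506 0.073 0.478
vertex -3.056 -0.41 0.814
endloop
endfacet
facet normal 0.152 -0.628 0.764
outer loop
vertex -3.583 -0.609 0.755
vertex -3.056 -0.41 0.814
vertex -3.894 0.687 1.882
endloop
endfacet
facet normal 0.246 -0.388 -0.888
outer loop
vertex -3.056 -0.41 0.814
vertex -3.506 0.073 0.478
vertex -2.793 0.072 0.676
endloop
endfacet
facet normal 0.683 -0.169 0.710
outer loop
vertex -3.056 -0.41 0.814
vertex -2.793 0.072 0.676
vertex -3.894 0.687 1.882
endloop
endfacet
facet normal 0.246 -0.387 -0.888
outer loop
vertex -2.793 0.072 0.676
vertex -3.506 0.073 0.478
vertex -2.946 0.555 0.423
endloop
endfacet
facet normal 0.757 0.475 0.449
outer loop
vertex -2.793 0.072 0.676
vertex -2.946 0.555 0.423
vertex -3.894 0.687 1.882
endloop
endfacet
facet normal -0.073 0.980 0.187
outer loop
vertex -2.527 3.403 -1.117
vertex -2.593 3.245 -0.315
vertex -1.854 3.364 -0.65
endloop
endfacet
facet normal 0.324 0.859 -0.395
outer loop
vertex -2.527 3.403 -1.117
vertex -1.854 3.364 -0.65
vertex -1.857 3.022 -1.396
endloop
endfacet
facet normal -0.075 0.500 -0.863
outer loop
vertex -2.527 3.403 -1.117
vertex -1.857 3.022 -1.396
vertex -2.597 2.693 -1.522
endloop
endfacet
facet normal -0.718 0.397 -0.571
outer loop
vertex -2.527 3.403 -1.117
vertex -2.597 2.693 -1.522
vertex -3.052 2.831 -0.854
endloop
endfacet
facet normal -0.716 0.693 0.078
outer loop
vertex -2.527 3.403 -1.117
vertex -3.052 2.831 -0.854
vertex -2.593 3.245 -0.315
endloop
endfacet
facet normal 0.872 0.443 -0.207
outer loop
vertex -1.857 3.022 -1.396
vertex -1.854 3.364 -0.65
vertex -1.508 2.629 -0.766
endloop
endfacet
facet normal 0.231 0.638 0.735
outer loop
vertex -1.854 3.364 -0.65
vertex -2.593 3.245 -0.315
vertex -1.963 2.767 -0.098
endloop
endfacet
facet normal -0.812 0.174 0.558
outer loop
vertex -2.593 3.245 -0.315
vertex -3.052 2.831 -0.854
vertex -2.703 2.438 -0.224
endloop
endfacet
facet normal -0.815 -0.306 -0.492
outer loop
vertex -3.052 2.831 -0.854
vertex -2.597 2.693 -1.522
vertex -2.706 2.096 -0.97
endloop
endfacet
facet normal 0.226 -0.140 -0.964
outer loop
vertex -2.597 2.693 -1.522
vertex -1.857 3.022 -1.396
vertex -1.967 2.215 -1.305
endloop
endfacet
facet normal 0.718 -0.397 0.571
outer loop
vertex -2.033 2.057 -0.503
vertex -1.508 2.629 -0.766
vertex -1.963 2.767 -0.098
endloop
endfacet
facet normal 0.075 -0.500 0.863
outer loop
vertex -2.033 2.057 -0.503
vertex -1.963 2.767 -0.098
vertex -2.703 2.438 -0.224
endloop
endfacet
facet normal -0.324 -0.859 0.395
outer loop
vertex -2.033 2.057 -0.503
vertex -2.703 2.438 -0.224
vertex -2.706 2.096 -0.97
endloop
endfacet
facet normal 0.073 -0.980 -0.187
outer loop
vertex -2.033 2.057 -0.503
vertex -2.706 2.096 -0.97
vertex -1.967 2.215 -1.305
endloop
endfacet
facet normal 0.716 -0.693 -0.078
outer loop
vertex -2.033 2.057 -0.503
vertex -1.967 2.215 -1.305
vertex -1.508 2.629 -0.766
endloop
endfacet
facet normal 0.815 0.306 0.492
outer loop
vertex -1.963 2.767 -0.098
vertex -1.508 2.629 -0.766
vertex -1.854 3.364 -0.65
endloop
endfacet
facet normal -0.226 0.140 0.964
outer loop
vertex -2.703 2.438 -0.224
vertex -1.963 2.767 -0.098
vertex -2.593 3.245 -0.315
endloop
endfacet
facet normal -0.872 -0.443 0.207
outer loop
vertex -2.706 2.096 -0.97
vertex -2.703 2.438 -0.224
vertex -3.052 2.831 -0.854
endloop
endfacet
facet normal -0.231 -0.638 -0.735
outer loop
vertex -1.967 2.215 -1.305
vertex -2.706 2.096 -0.97
vertex -2.597 2.693 -1.522
endloop
endfacet
facet normal 0.812 -0.174 -0.558
outer loop
vertex -1.508 2.629 -0.766
vertex -1.967 2.215 -1.305
vertex -1.857 3.022 -1.396
endloop
endfacet

endsolid


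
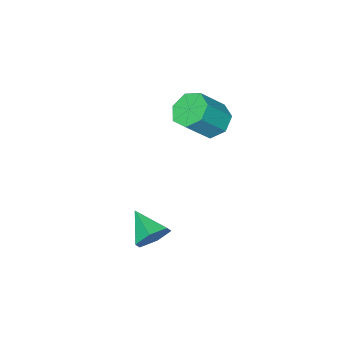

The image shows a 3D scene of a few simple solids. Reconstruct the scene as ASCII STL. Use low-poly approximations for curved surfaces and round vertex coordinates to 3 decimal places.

solid 
facet normal 0.166 0.886 -0.433
outer loop
vertex 0.771 1.906 -3.667
vertex 0.325 2.355 -2.919
vertex 1.291 2.19 -2.886
endloop
endfacet
facet normal 0.675 -0.712 -0.191
outer loop
vertex 0.771 1.906 -3.667
vertex 1.291 2.19 -2.886
vertex 0.035 0.805 -2.161
endloop
endfacet
facet normal 0.166 0.886 -0.433
outer loop
vertex 1.291 2.19 -2.886
vertex 0.325 2.355 -2.919
vertex 0.845 2.639 -2.138
endloop
endfacet
facet normal 0.715 -0.323 0.620
outer loop
vertex 1.291 2.19 -2.886
vertex 0.845 2.639 -2.138
vertex 0.035 0.805 -2.161
endloop
endfacet
facet normal 0.166 0.886 -0.433
outer loop
vertex 0.845 2.639 -2.138
vertex 0.325 2.355 -2.919
vertex -0.121 2.804 -2.17
endloop
endfacet
facet normal -0.033 0.002 0.999
outer loop
vertex 0.845 2.639 -2.138
vertex -0.121 2.804 -2.17
vertex 0.035 0.805 -2.161
endloop
endfacet
facet normal 0.166 0.886 -0.433
outer loop
vertex -0.121 2.804 -2.17
vertex 0.325 2.355 -2.919
vertex -0.64 2.52 -2.951
endloop
endfacet
facet normal -0.821 -0.062 0.568
outer loop
vertex -0.121 2.804 -2.17
vertex -0.64 2.52 -2.951
vertex 0.035 0.805 -2.161
endloop
endfacet
facet normal 0.166 0.886 -0.433
outer loop
vertex -0.64 2.52 -2.951
vertex 0.325 2.355 -2.919
vertex -0.195 2.071 -3.699
endloop
endfacet
facet normal -0.860 -0.450 -0.242
outer loop
vertex -0.64 2.52 -2.951
vertex -0.195 2.071 -3.699
vertex 0.035 0.805 -2.161
endloop
endfacet
facet normal 0.166 0.886 -0.433
outer loop
vertex -0.195 2.071 -3.699
vertex 0.325 2.355 -2.919
vertex 0.771 1.906 -3.667
endloop
endfacet
facet normal -0.112 -0.775 -0.622
outer loop
vertex -0.195 2.071 -3.699
vertex 0.771 1.906 -3.667
vertex 0.035 0.805 -2.161
endloop
endfacet
facet normal -0.660 0.151 -0.736
outer loop
vertex -3.941 0.861 1.215
vertex -4.61 1.248 1.895
vertex -3.89 1.743 1.35
endloop
endfacet
facet normal 0.749 0.058 -0.660
outer loop
vertex -3.941 0.861 1.215
vertex -3.89 1.743 1.35
vertex -2.64 0.565 2.665
endloop
endfacet
facet normal 0.749 0.059 -0.660
outer loop
vertex -2.64 0.565 2.665
vertex -3.89 1.743 1.35
vertex -2.59 1.447 2.8
endloop
endfacet
facet normal 0.660 -0.150 0.736
outer loop
vertex -2.64 0.565 2.665
vertex -2.59 1.447 2.8
vertex -3.31 0.952 3.345
endloop
endfacet
facet normal -0.660 0.150 -0.736
outer loop
vertex -3.89 1.743 1.35
vertex -4.61 1.248 1.895
vertex -4.382 2.252 1.895
endloop
endfacet
facet normal 0.511 0.808 -0.293
outer loop
vertex -3.89 1.743 1.35
vertex -4.382 2.252 1.895
vertex -2.59 1.447 2.8
endloop
endfacet
facet normal 0.511 0.808 -0.294
outer loop
vertex -2.59 1.447 2.8
vertex -4.382 2.252 1.895
vertex -3.082 1.957 3.345
endloop
endfacet
facet normal 0.660 -0.150 0.736
outer loop
vertex -2.59 1.447 2.8
vertex -3.082 1.957 3.345
vertex -3.31 0.952 3.345
endloop
endfacet
facet normal -0.660 0.150 -0.736
outer loop
vertex -4.382 2.252 1.895
vertex -4.61 1.248 1.895
vertex -5.046 2.005 2.44
endloop
endfacet
facet normal -0.112 0.949 0.294
outer loop
vertex -4.382 2.252 1.895
vertex -5.046 2.005 2.44
vertex -3.082 1.957 3.345
endloop
endfacet
facet normal -0.112 0.949 0.294
outer loop
vertex -3.082 1.957 3.345
vertex -5.046 2.005 2.44
vertex -3.745 1.71 3.89
endloop
endfacet
facet normal 0.661 -0.150 0.736
outer loop
vertex -3.082 1.957 3.345
vertex -3.745 1.71 3.89
vertex -3.31 0.952 3.345
endloop
endfacet
facet normal -0.660 0.150 -0.736
outer loop
vertex -5.046 2.005 2.44
vertex -4.61 1.248 1.895
vertex -5.382 1.188 2.575
endloop
endfacet
facet normal -0.650 0.376 0.660
outer loop
vertex -5.046 2.005 2.44
vertex -5.382 1.188 2.575
vertex -3.745 1.71 3.89
endloop
endfacet
facet normal -0.650 0.376 0.660
outer loop
vertex -3.745 1.71 3.89
vertex -5.382 1.188 2.575
vertex -4.081 0.892 4.025
endloop
endfacet
facet normal 0.661 -0.150 0.736
outer loop
vertex -3.745 1.71 3.89
vertex -4.081 0.892 4.025
vertex -3.31 0.952 3.345
endloop
endfacet
facet normal -0.660 0.150 -0.736
outer loop
vertex -5.382 1.188 2.575
vertex -4.61 1.248 1.895
vertex -5.137 0.415 2.198
endloop
endfacet
facet normal -0.699 -0.480 0.530
outer loop
vertex -5.382 1.188 2.575
vertex -5.137 0.415 2.198
vertex -4.081 0.892 4.025
endloop
endfacet
facet normal -0.699 -0.481 0.529
outer loop
vertex -4.081 0.892 4.025
vertex -5.137 0.415 2.198
vertex -3.836 0.12 3.647
endloop
endfacet
facet normal 0.660 -0.151 0.736
outer loop
vertex -4.081 0.892 4.025
vertex -3.836 0.12 3.647
vertex -3.31 0.952 3.345
endloop
endfacet
facet normal -0.660 0.150 -0.736
outer loop
vertex -5.137 0.415 2.198
vertex -4.61 1.248 1.895
vertex -4.495 0.27 1.593
endloop
endfacet
facet normal -0.221 -0.975 -0.000
outer loop
vertex -5.137 0.415 2.198
vertex -4.495 0.27 1.593
vertex -3.836 0.12 3.647
endloop
endfacet
facet normal -0.221 -0.975 -0.000
outer loop
vertex -3.836 0.12 3.647
vertex -4.495 0.27 1.593
vertex -3.194 -0.025 3.042
endloop
endfacet
facet normal 0.660 -0.150 0.736
outer loop
vertex -3.836 0.12 3.647
vertex -3.194 -0.025 3.042
vertex -3.31 0.952 3.345
endloop
endfacet
facet normal -0.661 0.149 -0.735
outer loop
vertex -4.495 0.27 1.593
vertex -4.61 1.248 1.895
vertex -3.941 0.861 1.215
endloop
endfacet
facet normal 0.423 -0.735 -0.530
outer loop
vertex -4.495 0.27 1.593
vertex -3.941 0.861 1.215
vertex -3.194 -0.025 3.042
endloop
endfacet
facet normal 0.423 -0.735 -0.530
outer loop
vertex -3.194 -0.025 3.042
vertex -3.941 0.861 1.215
vertex -2.64 0.565 2.665
endloop
endfacet
facet normal 0.660 -0.150 0.736
outer loop
vertex -3.194 -0.025 3.042
vertex -2.64 0.565 2.665
vertex -3.31 0.952 3.345
endloop
endfacet

endsolid


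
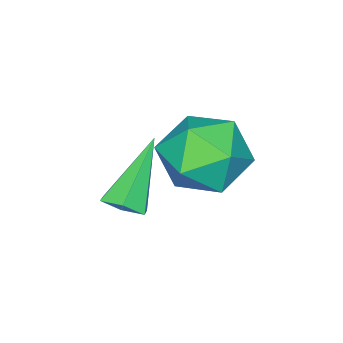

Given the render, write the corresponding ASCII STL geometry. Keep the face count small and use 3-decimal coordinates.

solid 
facet normal 0.572 -0.005 -0.820
outer loop
vertex -0.138 -3.751 0.158
vertex -0.497 -3.472 -0.094
vertex -0.118 -3.232 0.169
endloop
endfacet
facet normal 0.645 -0.041 0.763
outer loop
vertex -0.138 -3.751 0.158
vertex -0.118 -3.232 0.169
vertex -1.463 -3.468 1.294
endloop
endfacet
facet normal 0.571 -0.002 -0.821
outer loop
vertex -0.118 -3.232 0.169
vertex -0.497 -3.472 -0.094
vertex -0.478 -2.952 -0.082
endloop
endfacet
facet normal 0.281 0.815 0.507
outer loop
vertex -0.118 -3.232 0.169
vertex -0.478 -2.952 -0.082
vertex -1.463 -3.468 1.294
endloop
endfacet
facet normal 0.571 -0.002 -0.821
outer loop
vertex -0.478 -2.952 -0.082
vertex -0.497 -3.472 -0.094
vertex -0.857 -3.193 -0.345
endloop
endfacet
facet normal -0.513 0.857 -0.046
outer loop
vertex -0.478 -2.952 -0.082
vertex -0.857 -3.193 -0.345
vertex -1.463 -3.468 1.294
endloop
endfacet
facet normal 0.571 -0.002 -0.821
outer loop
vertex -0.857 -3.193 -0.345
vertex -0.497 -3.472 -0.094
vertex -0.876 -3.712 -0.357
endloop
endfacet
facet normal -0.939 0.042 -0.340
outer loop
vertex -0.857 -3.193 -0.345
vertex -0.876 -3.712 -0.357
vertex -1.463 -3.468 1.294
endloop
endfacet
facet normal 0.572 -0.004 -0.821
outer loop
vertex -0.876 -3.712 -0.357
vertex -0.497 -3.472 -0.094
vertex -0.516 -3.991 -0.105
endloop
endfacet
facet normal -0.573 -0.815 -0.083
outer loop
vertex -0.876 -3.712 -0.357
vertex -0.516 -3.991 -0.105
vertex -1.463 -3.468 1.294
endloop
endfacet
facet normal 0.573 -0.004 -0.820
outer loop
vertex -0.516 -3.991 -0.105
vertex -0.497 -3.472 -0.094
vertex -0.138 -3.751 0.158
endloop
endfacet
facet normal 0.218 -0.856 0.468
outer loop
vertex -0.516 -3.991 -0.105
vertex -0.138 -3.751 0.158
vertex -1.463 -3.468 1.294
endloop
endfacet
facet normal 0.062 0.994 -0.087
outer loop
vertex -0.572 -1.245 1.401
vertex -1.473 -1.157 1.769
vertex -0.699 -1.153 2.367
endloop
endfacet
facet normal 0.705 0.709 0.025
outer loop
vertex -0.572 -1.245 1.401
vertex -0.699 -1.153 2.367
vertex -0.045 -1.791 2.019
endloop
endfacet
facet normal 0.833 0.240 -0.498
outer loop
vertex -0.572 -1.245 1.401
vertex -0.045 -1.791 2.019
vertex -0.416 -2.191 1.206
endloop
endfacet
facet normal 0.268 0.237 -0.934
outer loop
vertex -0.572 -1.245 1.401
vertex -0.416 -2.191 1.206
vertex -1.298 -1.799 1.052
endloop
endfacet
facet normal -0.209 0.703 -0.680
outer loop
vertex -0.572 -1.245 1.401
vertex -1.298 -1.799 1.052
vertex -1.473 -1.157 1.769
endloop
endfacet
facet normal 0.682 0.349 0.642
outer loop
vertex -0.045 -1.791 2.019
vertex -0.699 -1.153 2.367
vertex -0.622 -2.041 2.768
endloop
endfacet
facet normal -0.359 0.812 0.460
outer loop
vertex -0.699 -1.153 2.367
vertex -1.473 -1.157 1.769
vertex -1.504 -1.649 2.614
endloop
endfacet
facet normal -0.796 0.341 -0.500
outer loop
vertex -1.473 -1.157 1.769
vertex -1.298 -1.799 1.052
vertex -1.875 -2.049 1.801
endloop
endfacet
facet normal -0.025 -0.413 -0.910
outer loop
vertex -1.298 -1.799 1.052
vertex -0.416 -2.191 1.206
vertex -1.221 -2.687 1.453
endloop
endfacet
facet normal 0.890 -0.408 -0.205
outer loop
vertex -0.416 -2.191 1.206
vertex -0.045 -1.791 2.019
vertex -0.447 -2.683 2.051
endloop
endfacet
facet normal -0.268 -0.237 0.934
outer loop
vertex -1.348 -2.595 2.419
vertex -0.622 -2.041 2.768
vertex -1.504 -1.649 2.614
endloop
endfacet
facet normal -0.833 -0.240 0.498
outer loop
vertex -1.348 -2.595 2.419
vertex -1.504 -1.649 2.614
vertex -1.875 -2.049 1.801
endloop
endfacet
facet normal -0.705 -0.709 -0.025
outer loop
vertex -1.348 -2.595 2.419
vertex -1.875 -2.049 1.801
vertex -1.221 -2.687 1.453
endloop
endfacet
facet normal -0.062 -0.994 0.087
outer loop
vertex -1.348 -2.595 2.419
vertex -1.221 -2.687 1.453
vertex -0.447 -2.683 2.051
endloop
endfacet
facet normal 0.209 -0.703 0.680
outer loop
vertex -1.348 -2.595 2.419
vertex -0.447 -2.683 2.051
vertex -0.622 -2.041 2.768
endloop
endfacet
facet normal 0.025 0.413 0.910
outer loop
vertex -1.504 -1.649 2.614
vertex -0.622 -2.041 2.768
vertex -0.699 -1.153 2.367
endloop
endfacet
facet normal -0.890 0.408 0.205
outer loop
vertex -1.875 -2.049 1.801
vertex -1.504 -1.649 2.614
vertex -1.473 -1.157 1.769
endloop
endfacet
facet normal -0.682 -0.349 -0.642
outer loop
vertex -1.221 -2.687 1.453
vertex -1.875 -2.049 1.801
vertex -1.298 -1.799 1.052
endloop
endfacet
facet normal 0.359 -0.812 -0.460
outer loop
vertex -0.447 -2.683 2.051
vertex -1.221 -2.687 1.453
vertex -0.416 -2.191 1.206
endloop
endfacet
facet normal 0.796 -0.341 0.500
outer loop
vertex -0.622 -2.041 2.768
vertex -0.447 -2.683 2.051
vertex -0.045 -1.791 2.019
endloop
endfacet

endsolid


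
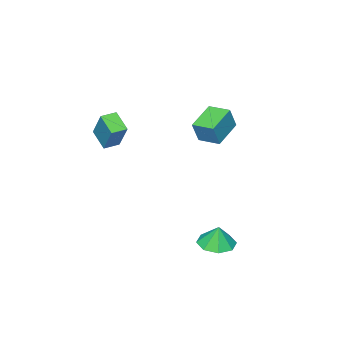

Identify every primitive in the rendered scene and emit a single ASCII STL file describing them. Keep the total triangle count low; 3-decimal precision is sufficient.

solid 
facet normal -0.964 0.263 0.048
outer loop
vertex 0.954 -2.635 1.266
vertex 1.272 -1.743 2.762
vertex 1.188 -1.664 0.637
endloop
endfacet
facet normal -0.180 -0.504 -0.845
outer loop
vertex 1.968 -1.877 0.598
vertex 0.954 -2.635 1.266
vertex 1.188 -1.664 0.637
endloop
endfacet
facet normal -0.964 0.262 0.048
outer loop
vertex 1.188 -1.664 0.637
vertex 1.272 -1.743 2.762
vertex 1.505 -0.772 2.133
endloop
endfacet
facet normal 0.198 0.823 -0.533
outer loop
vertex 1.505 -0.772 2.133
vertex 1.968 -1.877 0.598
vertex 1.188 -1.664 0.637
endloop
endfacet
facet normal -0.198 -0.823 0.533
outer loop
vertex 0.954 -2.635 1.266
vertex 2.052 -1.956 2.723
vertex 1.272 -1.743 2.762
endloop
endfacet
facet normal -0.180 -0.504 -0.845
outer loop
vertex 1.735 -2.848 1.227
vertex 0.954 -2.635 1.266
vertex 1.968 -1.877 0.598
endloop
endfacet
facet normal -0.198 -0.823 0.533
outer loop
vertex 1.735 -2.848 1.227
vertex 2.052 -1.956 2.723
vertex 0.954 -2.635 1.266
endloop
endfacet
facet normal 0.180 0.504 0.845
outer loop
vertex 1.272 -1.743 2.762
vertex 2.052 -1.956 2.723
vertex 1.505 -0.772 2.133
endloop
endfacet
facet normal 0.198 0.823 -0.533
outer loop
vertex 2.286 -0.985 2.094
vertex 1.968 -1.877 0.598
vertex 1.505 -0.772 2.133
endloop
endfacet
facet normal 0.180 0.504 0.845
outer loop
vertex 1.505 -0.772 2.133
vertex 2.052 -1.956 2.723
vertex 2.286 -0.985 2.094
endloop
endfacet
facet normal 0.964 -0.263 -0.048
outer loop
vertex 2.286 -0.985 2.094
vertex 1.735 -2.848 1.227
vertex 1.968 -1.877 0.598
endloop
endfacet
facet normal 0.964 -0.263 -0.047
outer loop
vertex 2.052 -1.956 2.723
vertex 1.735 -2.848 1.227
vertex 2.286 -0.985 2.094
endloop
endfacet
facet normal -0.915 -0.212 0.342
outer loop
vertex -1.361 1.574 3.419
vertex -1.582 2.669 3.507
vertex -1.786 1.58 2.286
endloop
endfacet
facet normal 0.197 -0.977 -0.079
outer loop
vertex -0.358 1.911 1.753
vertex -1.361 1.574 3.419
vertex -1.786 1.58 2.286
endloop
endfacet
facet normal -0.915 -0.212 0.342
outer loop
vertex -1.786 1.58 2.286
vertex -1.582 2.669 3.507
vertex -2.007 2.674 2.374
endloop
endfacet
facet normal -0.351 0.005 -0.937
outer loop
vertex -2.007 2.674 2.374
vertex -0.358 1.911 1.753
vertex -1.786 1.58 2.286
endloop
endfacet
facet normal 0.351 -0.005 0.937
outer loop
vertex -1.361 1.574 3.419
vertex -0.154 3.0 2.974
vertex -1.582 2.669 3.507
endloop
endfacet
facet normal 0.198 -0.977 -0.079
outer loop
vertex 0.067 1.906 2.886
vertex -1.361 1.574 3.419
vertex -0.358 1.911 1.753
endloop
endfacet
facet normal 0.351 -0.005 0.937
outer loop
vertex 0.067 1.906 2.886
vertex -0.154 3.0 2.974
vertex -1.361 1.574 3.419
endloop
endfacet
facet normal -0.197 0.977 0.078
outer loop
vertex -1.582 2.669 3.507
vertex -0.154 3.0 2.974
vertex -2.007 2.674 2.374
endloop
endfacet
facet normal -0.351 0.005 -0.937
outer loop
vertex -0.579 3.006 1.841
vertex -0.358 1.911 1.753
vertex -2.007 2.674 2.374
endloop
endfacet
facet normal -0.198 0.977 0.079
outer loop
vertex -2.007 2.674 2.374
vertex -0.154 3.0 2.974
vertex -0.579 3.006 1.841
endloop
endfacet
facet normal 0.915 0.212 -0.342
outer loop
vertex -0.579 3.006 1.841
vertex 0.067 1.906 2.886
vertex -0.358 1.911 1.753
endloop
endfacet
facet normal 0.915 0.212 -0.342
outer loop
vertex -0.154 3.0 2.974
vertex 0.067 1.906 2.886
vertex -0.579 3.006 1.841
endloop
endfacet
facet normal -0.018 -0.136 -0.991
outer loop
vertex 1.074 4.579 -3.906
vertex 0.48 3.885 -3.8
vertex 0.403 4.793 -3.923
endloop
endfacet
facet normal 0.253 0.831 0.495
outer loop
vertex 1.074 4.579 -3.906
vertex 0.403 4.793 -3.923
vertex 0.5 4.035 -2.7
endloop
endfacet
facet normal -0.020 -0.136 -0.991
outer loop
vertex 0.403 4.793 -3.923
vertex 0.48 3.885 -3.8
vertex -0.223 4.475 -3.867
endloop
endfacet
facet normal -0.352 0.783 0.513
outer loop
vertex 0.403 4.793 -3.923
vertex -0.223 4.475 -3.867
vertex 0.5 4.035 -2.7
endloop
endfacet
facet normal -0.019 -0.136 -0.991
outer loop
vertex -0.223 4.475 -3.867
vertex 0.48 3.885 -3.8
vertex -0.437 3.811 -3.772
endloop
endfacet
facet normal -0.745 0.324 0.583
outer loop
vertex -0.223 4.475 -3.867
vertex -0.437 3.811 -3.772
vertex 0.5 4.035 -2.7
endloop
endfacet
facet normal -0.019 -0.136 -0.991
outer loop
vertex -0.437 3.811 -3.772
vertex 0.48 3.885 -3.8
vertex -0.115 3.19 -3.693
endloop
endfacet
facet normal -0.695 -0.276 0.665
outer loop
vertex -0.437 3.811 -3.772
vertex -0.115 3.19 -3.693
vertex 0.5 4.035 -2.7
endloop
endfacet
facet normal -0.020 -0.136 -0.991
outer loop
vertex -0.115 3.19 -3.693
vertex 0.48 3.885 -3.8
vertex 0.556 2.976 -3.677
endloop
endfacet
facet normal -0.229 -0.667 0.709
outer loop
vertex -0.115 3.19 -3.693
vertex 0.556 2.976 -3.677
vertex 0.5 4.035 -2.7
endloop
endfacet
facet normal -0.018 -0.136 -0.991
outer loop
vertex 0.556 2.976 -3.677
vertex 0.48 3.885 -3.8
vertex 1.182 3.294 -3.732
endloop
endfacet
facet normal 0.375 -0.618 0.691
outer loop
vertex 0.556 2.976 -3.677
vertex 1.182 3.294 -3.732
vertex 0.5 4.035 -2.7
endloop
endfacet
facet normal -0.018 -0.136 -0.991
outer loop
vertex 1.182 3.294 -3.732
vertex 0.48 3.885 -3.8
vertex 1.396 3.958 -3.827
endloop
endfacet
facet normal 0.768 -0.159 0.621
outer loop
vertex 1.182 3.294 -3.732
vertex 1.396 3.958 -3.827
vertex 0.5 4.035 -2.7
endloop
endfacet
facet normal -0.018 -0.136 -0.991
outer loop
vertex 1.396 3.958 -3.827
vertex 0.48 3.885 -3.8
vertex 1.074 4.579 -3.906
endloop
endfacet
facet normal 0.717 0.441 0.540
outer loop
vertex 1.396 3.958 -3.827
vertex 1.074 4.579 -3.906
vertex 0.5 4.035 -2.7
endloop
endfacet

endsolid


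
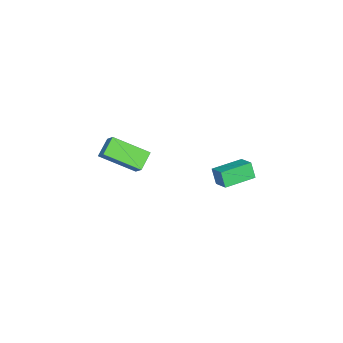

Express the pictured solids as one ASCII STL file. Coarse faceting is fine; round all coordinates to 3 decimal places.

solid 
facet normal -0.505 -0.527 -0.684
outer loop
vertex -3.931 -3.584 -0.38
vertex -4.39 -1.861 -1.369
vertex -3.014 -3.684 -0.98
endloop
endfacet
facet normal 0.225 -0.845 0.485
outer loop
vertex -2.55 -3.199 -0.351
vertex -3.931 -3.584 -0.38
vertex -3.014 -3.684 -0.98
endloop
endfacet
facet normal -0.505 -0.527 -0.684
outer loop
vertex -3.014 -3.684 -0.98
vertex -4.39 -1.861 -1.369
vertex -3.474 -1.96 -1.969
endloop
endfacet
facet normal 0.833 -0.090 -0.545
outer loop
vertex -3.474 -1.96 -1.969
vertex -2.55 -3.199 -0.351
vertex -3.014 -3.684 -0.98
endloop
endfacet
facet normal -0.834 0.091 0.545
outer loop
vertex -3.931 -3.584 -0.38
vertex -3.926 -1.376 -0.74
vertex -4.39 -1.861 -1.369
endloop
endfacet
facet normal 0.226 -0.846 0.484
outer loop
vertex -3.466 -3.1 0.249
vertex -3.931 -3.584 -0.38
vertex -2.55 -3.199 -0.351
endloop
endfacet
facet normal -0.833 0.091 0.546
outer loop
vertex -3.466 -3.1 0.249
vertex -3.926 -1.376 -0.74
vertex -3.931 -3.584 -0.38
endloop
endfacet
facet normal -0.226 0.845 -0.485
outer loop
vertex -4.39 -1.861 -1.369
vertex -3.926 -1.376 -0.74
vertex -3.474 -1.96 -1.969
endloop
endfacet
facet normal 0.833 -0.091 -0.546
outer loop
vertex -3.009 -1.476 -1.34
vertex -2.55 -3.199 -0.351
vertex -3.474 -1.96 -1.969
endloop
endfacet
facet normal -0.225 0.845 -0.484
outer loop
vertex -3.474 -1.96 -1.969
vertex -3.926 -1.376 -0.74
vertex -3.009 -1.476 -1.34
endloop
endfacet
facet normal 0.505 0.527 0.684
outer loop
vertex -3.009 -1.476 -1.34
vertex -3.466 -3.1 0.249
vertex -2.55 -3.199 -0.351
endloop
endfacet
facet normal 0.505 0.527 0.684
outer loop
vertex -3.926 -1.376 -0.74
vertex -3.466 -3.1 0.249
vertex -3.009 -1.476 -1.34
endloop
endfacet
facet normal -0.602 -0.693 -0.397
outer loop
vertex -2.637 2.156 0.114
vertex -3.854 3.178 0.177
vertex -2.432 2.451 -0.711
endloop
endfacet
facet normal 0.765 -0.643 -0.040
outer loop
vertex -1.866 3.102 -0.337
vertex -2.637 2.156 0.114
vertex -2.432 2.451 -0.711
endloop
endfacet
facet normal -0.602 -0.692 -0.398
outer loop
vertex -2.432 2.451 -0.711
vertex -3.854 3.178 0.177
vertex -3.648 3.473 -0.648
endloop
endfacet
facet normal 0.228 0.328 -0.917
outer loop
vertex -3.648 3.473 -0.648
vertex -1.866 3.102 -0.337
vertex -2.432 2.451 -0.711
endloop
endfacet
facet normal -0.228 -0.328 0.917
outer loop
vertex -2.637 2.156 0.114
vertex -3.288 3.829 0.551
vertex -3.854 3.178 0.177
endloop
endfacet
facet normal 0.766 -0.642 -0.039
outer loop
vertex -2.072 2.807 0.488
vertex -2.637 2.156 0.114
vertex -1.866 3.102 -0.337
endloop
endfacet
facet normal -0.228 -0.328 0.917
outer loop
vertex -2.072 2.807 0.488
vertex -3.288 3.829 0.551
vertex -2.637 2.156 0.114
endloop
endfacet
facet normal -0.765 0.643 0.039
outer loop
vertex -3.854 3.178 0.177
vertex -3.288 3.829 0.551
vertex -3.648 3.473 -0.648
endloop
endfacet
facet normal 0.228 0.328 -0.917
outer loop
vertex -3.083 4.124 -0.274
vertex -1.866 3.102 -0.337
vertex -3.648 3.473 -0.648
endloop
endfacet
facet normal -0.766 0.642 0.039
outer loop
vertex -3.648 3.473 -0.648
vertex -3.288 3.829 0.551
vertex -3.083 4.124 -0.274
endloop
endfacet
facet normal 0.602 0.692 0.398
outer loop
vertex -3.083 4.124 -0.274
vertex -2.072 2.807 0.488
vertex -1.866 3.102 -0.337
endloop
endfacet
facet normal 0.602 0.692 0.397
outer loop
vertex -3.288 3.829 0.551
vertex -2.072 2.807 0.488
vertex -3.083 4.124 -0.274
endloop
endfacet

endsolid


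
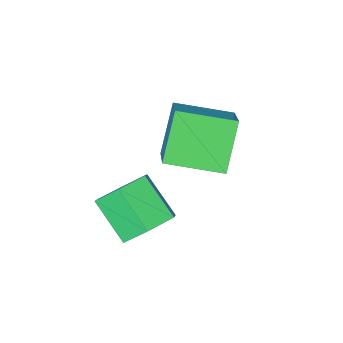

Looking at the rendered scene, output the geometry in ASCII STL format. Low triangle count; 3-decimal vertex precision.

solid 
facet normal -0.056 0.775 -0.629
outer loop
vertex 3.932 3.132 -0.481
vertex 3.487 2.613 -1.081
vertex 3.024 3.086 -0.457
endloop
endfacet
facet normal -0.011 0.629 0.777
outer loop
vertex 3.932 3.132 -0.481
vertex 3.024 3.086 -0.457
vertex 4.018 1.946 0.481
endloop
endfacet
facet normal -0.011 0.630 0.777
outer loop
vertex 4.018 1.946 0.481
vertex 3.024 3.086 -0.457
vertex 3.11 1.9 0.506
endloop
endfacet
facet normal 0.057 -0.775 0.629
outer loop
vertex 4.018 1.946 0.481
vertex 3.11 1.9 0.506
vertex 3.573 1.427 -0.119
endloop
endfacet
facet normal -0.056 0.775 -0.629
outer loop
vertex 3.024 3.086 -0.457
vertex 3.487 2.613 -1.081
vertex 2.579 2.567 -1.057
endloop
endfacet
facet normal -0.870 0.271 0.411
outer loop
vertex 3.024 3.086 -0.457
vertex 2.579 2.567 -1.057
vertex 3.11 1.9 0.506
endloop
endfacet
facet normal -0.870 0.272 0.412
outer loop
vertex 3.11 1.9 0.506
vertex 2.579 2.567 -1.057
vertex 2.664 1.381 -0.094
endloop
endfacet
facet normal 0.057 -0.776 0.629
outer loop
vertex 3.11 1.9 0.506
vertex 2.664 1.381 -0.094
vertex 3.573 1.427 -0.119
endloop
endfacet
facet normal -0.056 0.775 -0.629
outer loop
vertex 2.579 2.567 -1.057
vertex 3.487 2.613 -1.081
vertex 3.042 2.094 -1.681
endloop
endfacet
facet normal -0.859 -0.358 -0.366
outer loop
vertex 2.579 2.567 -1.057
vertex 3.042 2.094 -1.681
vertex 2.664 1.381 -0.094
endloop
endfacet
facet normal -0.859 -0.359 -0.366
outer loop
vertex 2.664 1.381 -0.094
vertex 3.042 2.094 -1.681
vertex 3.128 0.908 -0.719
endloop
endfacet
facet normal 0.057 -0.775 0.629
outer loop
vertex 2.664 1.381 -0.094
vertex 3.128 0.908 -0.719
vertex 3.573 1.427 -0.119
endloop
endfacet
facet normal -0.057 0.775 -0.629
outer loop
vertex 3.042 2.094 -1.681
vertex 3.487 2.613 -1.081
vertex 3.95 2.14 -1.706
endloop
endfacet
facet normal 0.010 -0.629 -0.777
outer loop
vertex 3.042 2.094 -1.681
vertex 3.95 2.14 -1.706
vertex 3.128 0.908 -0.719
endloop
endfacet
facet normal 0.011 -0.630 -0.777
outer loop
vertex 3.128 0.908 -0.719
vertex 3.95 2.14 -1.706
vertex 4.036 0.954 -0.743
endloop
endfacet
facet normal 0.056 -0.775 0.629
outer loop
vertex 3.128 0.908 -0.719
vertex 4.036 0.954 -0.743
vertex 3.573 1.427 -0.119
endloop
endfacet
facet normal -0.057 0.776 -0.629
outer loop
vertex 3.95 2.14 -1.706
vertex 3.487 2.613 -1.081
vertex 4.396 2.659 -1.106
endloop
endfacet
facet normal 0.870 -0.271 -0.412
outer loop
vertex 3.95 2.14 -1.706
vertex 4.396 2.659 -1.106
vertex 4.036 0.954 -0.743
endloop
endfacet
facet normal 0.870 -0.271 -0.411
outer loop
vertex 4.036 0.954 -0.743
vertex 4.396 2.659 -1.106
vertex 4.481 1.473 -0.143
endloop
endfacet
facet normal 0.056 -0.775 0.629
outer loop
vertex 4.036 0.954 -0.743
vertex 4.481 1.473 -0.143
vertex 3.573 1.427 -0.119
endloop
endfacet
facet normal -0.057 0.775 -0.629
outer loop
vertex 4.396 2.659 -1.106
vertex 3.487 2.613 -1.081
vertex 3.932 3.132 -0.481
endloop
endfacet
facet normal 0.859 0.359 0.366
outer loop
vertex 4.396 2.659 -1.106
vertex 3.932 3.132 -0.481
vertex 4.481 1.473 -0.143
endloop
endfacet
facet normal 0.859 0.359 0.365
outer loop
vertex 4.481 1.473 -0.143
vertex 3.932 3.132 -0.481
vertex 4.018 1.946 0.481
endloop
endfacet
facet normal 0.056 -0.775 0.629
outer loop
vertex 4.481 1.473 -0.143
vertex 4.018 1.946 0.481
vertex 3.573 1.427 -0.119
endloop
endfacet
facet normal -0.473 -0.683 -0.556
outer loop
vertex 1.199 0.615 1.725
vertex -0.074 1.757 1.405
vertex 2.043 1.166 0.331
endloop
endfacet
facet normal 0.732 -0.656 0.184
outer loop
vertex 2.914 2.423 1.355
vertex 1.199 0.615 1.725
vertex 2.043 1.166 0.331
endloop
endfacet
facet normal -0.473 -0.683 -0.556
outer loop
vertex 2.043 1.166 0.331
vertex -0.074 1.757 1.405
vertex 0.77 2.308 0.011
endloop
endfacet
facet normal 0.491 0.320 -0.810
outer loop
vertex 0.77 2.308 0.011
vertex 2.914 2.423 1.355
vertex 2.043 1.166 0.331
endloop
endfacet
facet normal -0.491 -0.320 0.810
outer loop
vertex 1.199 0.615 1.725
vertex 0.797 3.014 2.429
vertex -0.074 1.757 1.405
endloop
endfacet
facet normal 0.732 -0.656 0.184
outer loop
vertex 2.07 1.872 2.749
vertex 1.199 0.615 1.725
vertex 2.914 2.423 1.355
endloop
endfacet
facet normal -0.491 -0.320 0.810
outer loop
vertex 2.07 1.872 2.749
vertex 0.797 3.014 2.429
vertex 1.199 0.615 1.725
endloop
endfacet
facet normal -0.732 0.656 -0.184
outer loop
vertex -0.074 1.757 1.405
vertex 0.797 3.014 2.429
vertex 0.77 2.308 0.011
endloop
endfacet
facet normal 0.491 0.320 -0.810
outer loop
vertex 1.641 3.565 1.035
vertex 2.914 2.423 1.355
vertex 0.77 2.308 0.011
endloop
endfacet
facet normal -0.732 0.656 -0.184
outer loop
vertex 0.77 2.308 0.011
vertex 0.797 3.014 2.429
vertex 1.641 3.565 1.035
endloop
endfacet
facet normal 0.473 0.683 0.556
outer loop
vertex 1.641 3.565 1.035
vertex 2.07 1.872 2.749
vertex 2.914 2.423 1.355
endloop
endfacet
facet normal 0.473 0.683 0.556
outer loop
vertex 0.797 3.014 2.429
vertex 2.07 1.872 2.749
vertex 1.641 3.565 1.035
endloop
endfacet

endsolid


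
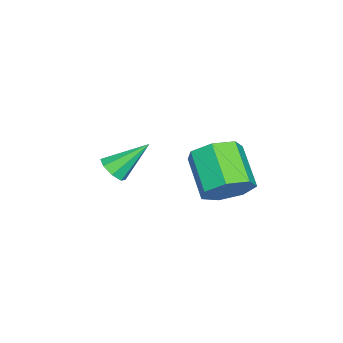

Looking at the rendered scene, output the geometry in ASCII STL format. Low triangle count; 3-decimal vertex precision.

solid 
facet normal 0.707 0.433 -0.560
outer loop
vertex -1.856 1.319 1.405
vertex -2.444 1.283 0.635
vertex -2.354 1.988 1.294
endloop
endfacet
facet normal 0.388 0.424 0.818
outer loop
vertex -1.856 1.319 1.405
vertex -2.354 1.988 1.294
vertex -3.108 0.553 2.396
endloop
endfacet
facet normal 0.389 0.424 0.818
outer loop
vertex -3.108 0.553 2.396
vertex -2.354 1.988 1.294
vertex -3.605 1.223 2.285
endloop
endfacet
facet normal -0.707 -0.432 0.560
outer loop
vertex -3.108 0.553 2.396
vertex -3.605 1.223 2.285
vertex -3.696 0.517 1.625
endloop
endfacet
facet normal 0.707 0.433 -0.559
outer loop
vertex -2.354 1.988 1.294
vertex -2.444 1.283 0.635
vertex -2.92 2.127 0.686
endloop
endfacet
facet normal -0.220 0.887 0.407
outer loop
vertex -2.354 1.988 1.294
vertex -2.92 2.127 0.686
vertex -3.605 1.223 2.285
endloop
endfacet
facet normal -0.221 0.887 0.407
outer loop
vertex -3.605 1.223 2.285
vertex -2.92 2.127 0.686
vertex -4.171 1.361 1.677
endloop
endfacet
facet normal -0.707 -0.432 0.560
outer loop
vertex -3.605 1.223 2.285
vertex -4.171 1.361 1.677
vertex -3.696 0.517 1.625
endloop
endfacet
facet normal 0.707 0.432 -0.560
outer loop
vertex -2.92 2.127 0.686
vertex -2.444 1.283 0.635
vertex -3.127 1.629 0.04
endloop
endfacet
facet normal -0.663 0.680 -0.312
outer loop
vertex -2.92 2.127 0.686
vertex -3.127 1.629 0.04
vertex -4.171 1.361 1.677
endloop
endfacet
facet normal -0.662 0.682 -0.311
outer loop
vertex -4.171 1.361 1.677
vertex -3.127 1.629 0.04
vertex -4.379 0.864 1.03
endloop
endfacet
facet normal -0.707 -0.432 0.559
outer loop
vertex -4.171 1.361 1.677
vertex -4.379 0.864 1.03
vertex -3.696 0.517 1.625
endloop
endfacet
facet normal 0.707 0.432 -0.560
outer loop
vertex -3.127 1.629 0.04
vertex -2.444 1.283 0.635
vertex -2.821 0.871 -0.159
endloop
endfacet
facet normal -0.606 -0.036 -0.795
outer loop
vertex -3.127 1.629 0.04
vertex -2.821 0.871 -0.159
vertex -4.379 0.864 1.03
endloop
endfacet
facet normal -0.606 -0.038 -0.794
outer loop
vertex -4.379 0.864 1.03
vertex -2.821 0.871 -0.159
vertex -4.072 0.106 0.832
endloop
endfacet
facet normal -0.707 -0.433 0.559
outer loop
vertex -4.379 0.864 1.03
vertex -4.072 0.106 0.832
vertex -3.696 0.517 1.625
endloop
endfacet
facet normal 0.707 0.432 -0.560
outer loop
vertex -2.821 0.871 -0.159
vertex -2.444 1.283 0.635
vertex -2.231 0.423 0.24
endloop
endfacet
facet normal -0.093 -0.728 -0.679
outer loop
vertex -2.821 0.871 -0.159
vertex -2.231 0.423 0.24
vertex -4.072 0.106 0.832
endloop
endfacet
facet normal -0.093 -0.727 -0.680
outer loop
vertex -4.072 0.106 0.832
vertex -2.231 0.423 0.24
vertex -3.482 -0.343 1.231
endloop
endfacet
facet normal -0.707 -0.432 0.559
outer loop
vertex -4.072 0.106 0.832
vertex -3.482 -0.343 1.231
vertex -3.696 0.517 1.625
endloop
endfacet
facet normal 0.707 0.432 -0.560
outer loop
vertex -2.231 0.423 0.24
vertex -2.444 1.283 0.635
vertex -1.801 0.622 0.936
endloop
endfacet
facet normal 0.490 -0.870 -0.054
outer loop
vertex -2.231 0.423 0.24
vertex -1.801 0.622 0.936
vertex -3.482 -0.343 1.231
endloop
endfacet
facet normal 0.490 -0.870 -0.053
outer loop
vertex -3.482 -0.343 1.231
vertex -1.801 0.622 0.936
vertex -3.053 -0.144 1.927
endloop
endfacet
facet normal -0.707 -0.432 0.559
outer loop
vertex -3.482 -0.343 1.231
vertex -3.053 -0.144 1.927
vertex -3.696 0.517 1.625
endloop
endfacet
facet normal 0.707 0.433 -0.560
outer loop
vertex -1.801 0.622 0.936
vertex -2.444 1.283 0.635
vertex -1.856 1.319 1.405
endloop
endfacet
facet normal 0.704 -0.357 0.614
outer loop
vertex -1.801 0.622 0.936
vertex -1.856 1.319 1.405
vertex -3.053 -0.144 1.927
endloop
endfacet
facet normal 0.704 -0.357 0.614
outer loop
vertex -3.053 -0.144 1.927
vertex -1.856 1.319 1.405
vertex -3.108 0.553 2.396
endloop
endfacet
facet normal -0.707 -0.432 0.560
outer loop
vertex -3.053 -0.144 1.927
vertex -3.108 0.553 2.396
vertex -3.696 0.517 1.625
endloop
endfacet
facet normal 0.323 -0.676 -0.663
outer loop
vertex -3.214 -2.584 -0.061
vertex -3.639 -2.987 0.143
vertex -3.625 -2.55 -0.296
endloop
endfacet
facet normal 0.257 0.913 -0.318
outer loop
vertex -3.214 -2.584 -0.061
vertex -3.625 -2.55 -0.296
vertex -4.181 -1.853 1.257
endloop
endfacet
facet normal 0.322 -0.676 -0.663
outer loop
vertex -3.625 -2.55 -0.296
vertex -3.639 -2.987 0.143
vertex -4.044 -2.771 -0.274
endloop
endfacet
facet normal -0.426 0.759 -0.493
outer loop
vertex -3.625 -2.55 -0.296
vertex -4.044 -2.771 -0.274
vertex -4.181 -1.853 1.257
endloop
endfacet
facet normal 0.322 -0.676 -0.663
outer loop
vertex -4.044 -2.771 -0.274
vertex -3.639 -2.987 0.143
vertex -4.226 -3.119 -0.008
endloop
endfacet
facet normal -0.923 0.288 -0.255
outer loop
vertex -4.044 -2.771 -0.274
vertex -4.226 -3.119 -0.008
vertex -4.181 -1.853 1.257
endloop
endfacet
facet normal 0.322 -0.676 -0.663
outer loop
vertex -4.226 -3.119 -0.008
vertex -3.639 -2.987 0.143
vertex -4.064 -3.39 0.347
endloop
endfacet
facet normal -0.940 -0.224 0.258
outer loop
vertex -4.226 -3.119 -0.008
vertex -4.064 -3.39 0.347
vertex -4.181 -1.853 1.257
endloop
endfacet
facet normal 0.322 -0.675 -0.664
outer loop
vertex -4.064 -3.39 0.347
vertex -3.639 -2.987 0.143
vertex -3.653 -3.425 0.582
endloop
endfacet
facet normal -0.467 -0.477 0.745
outer loop
vertex -4.064 -3.39 0.347
vertex -3.653 -3.425 0.582
vertex -4.181 -1.853 1.257
endloop
endfacet
facet normal 0.323 -0.675 -0.663
outer loop
vertex -3.653 -3.425 0.582
vertex -3.639 -2.987 0.143
vertex -3.234 -3.203 0.56
endloop
endfacet
facet normal 0.219 -0.322 0.921
outer loop
vertex -3.653 -3.425 0.582
vertex -3.234 -3.203 0.56
vertex -4.181 -1.853 1.257
endloop
endfacet
facet normal 0.322 -0.676 -0.663
outer loop
vertex -3.234 -3.203 0.56
vertex -3.639 -2.987 0.143
vertex -3.053 -2.855 0.293
endloop
endfacet
facet normal 0.716 0.150 0.682
outer loop
vertex -3.234 -3.203 0.56
vertex -3.053 -2.855 0.293
vertex -4.181 -1.853 1.257
endloop
endfacet
facet normal 0.322 -0.675 -0.663
outer loop
vertex -3.053 -2.855 0.293
vertex -3.639 -2.987 0.143
vertex -3.214 -2.584 -0.061
endloop
endfacet
facet normal 0.732 0.659 0.172
outer loop
vertex -3.053 -2.855 0.293
vertex -3.214 -2.584 -0.061
vertex -4.181 -1.853 1.257
endloop
endfacet

endsolid
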